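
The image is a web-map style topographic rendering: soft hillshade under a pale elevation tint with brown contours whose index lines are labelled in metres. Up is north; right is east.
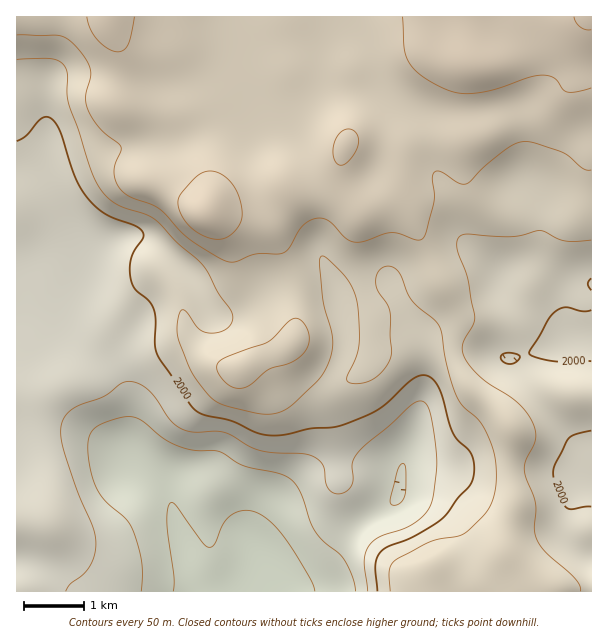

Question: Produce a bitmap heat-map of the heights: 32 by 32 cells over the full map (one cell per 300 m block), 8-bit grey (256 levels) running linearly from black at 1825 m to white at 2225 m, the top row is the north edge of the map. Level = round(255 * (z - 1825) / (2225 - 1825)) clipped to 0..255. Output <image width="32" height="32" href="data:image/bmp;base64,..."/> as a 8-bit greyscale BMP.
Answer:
<image width="32" height="32" href="data:image/bmp;base64,Qk02CAAAAAAAADYEAAAoAAAAIAAAACAAAAABAAgAAAAAAAAEAAATCwAAEwsAAAABAAAAAAAAAAAAAAEBAQACAgIAAwMDAAQEBAAFBQUABgYGAAcHBwAICAgACQkJAAoKCgALCwsADAwMAA0NDQAODg4ADw8PABAQEAAREREAEhISABMTEwAUFBQAFRUVABYWFgAXFxcAGBgYABkZGQAaGhoAGxsbABwcHAAdHR0AHh4eAB8fHwAgICAAISEhACIiIgAjIyMAJCQkACUlJQAmJiYAJycnACgoKAApKSkAKioqACsrKwAsLCwALS0tAC4uLgAvLy8AMDAwADExMQAyMjIAMzMzADQ0NAA1NTUANjY2ADc3NwA4ODgAOTk5ADo6OgA7OzsAPDw8AD09PQA+Pj4APz8/AEBAQABBQUEAQkJCAENDQwBEREQARUVFAEZGRgBHR0cASEhIAElJSQBKSkoAS0tLAExMTABNTU0ATk5OAE9PTwBQUFAAUVFRAFJSUgBTU1MAVFRUAFVVVQBWVlYAV1dXAFhYWABZWVkAWlpaAFtbWwBcXFwAXV1dAF5eXgBfX18AYGBgAGFhYQBiYmIAY2NjAGRkZABlZWUAZmZmAGdnZwBoaGgAaWlpAGpqagBra2sAbGxsAG1tbQBubm4Ab29vAHBwcABxcXEAcnJyAHNzcwB0dHQAdXV1AHZ2dgB3d3cAeHh4AHl5eQB6enoAe3t7AHx8fAB9fX0Afn5+AH9/fwCAgIAAgYGBAIKCggCDg4MAhISEAIWFhQCGhoYAh4eHAIiIiACJiYkAioqKAIuLiwCMjIwAjY2NAI6OjgCPj48AkJCQAJGRkQCSkpIAk5OTAJSUlACVlZUAlpaWAJeXlwCYmJgAmZmZAJqamgCbm5sAnJycAJ2dnQCenp4An5+fAKCgoAChoaEAoqKiAKOjowCkpKQApaWlAKampgCnp6cAqKioAKmpqQCqqqoAq6urAKysrACtra0Arq6uAK+vrwCwsLAAsbGxALKysgCzs7MAtLS0ALW1tQC2trYAt7e3ALi4uAC5ubkAurq6ALu7uwC8vLwAvb29AL6+vgC/v78AwMDAAMHBwQDCwsIAw8PDAMTExADFxcUAxsbGAMfHxwDIyMgAycnJAMrKygDLy8sAzMzMAM3NzQDOzs4Az8/PANDQ0ADR0dEA0tLSANPT0wDU1NQA1dXVANbW1gDX19cA2NjYANnZ2QDa2toA29vbANzc3ADd3d0A3t7eAN/f3wDg4OAA4eHhAOLi4gDj4+MA5OTkAOXl5QDm5uYA5+fnAOjo6ADp6ekA6urqAOvr6wDs7OwA7e3tAO7u7gDv7+8A8PDwAPHx8QDy8vIA8/PzAPT09AD19fUA9vb2APf39wD4+PgA+fn5APr6+gD7+/sA/Pz8AP39/QD+/v4A////AF1WUU9LRTgmFAoIBQIBAgYRHSpRhZ6mp6Wmp6qrqp6KVlVUUk5GOCUTCwwJBAIDCxomM1eEmaSoo6KprKicinpdX19ZT0Q1IhEMDwwFBAgUJTA3Tmt9kJqZnKernol6dWlraV1MPS8eEA4TDwgJEB4vNzg8RVFnfYiTn6WXgXZ5aWtpWEIxJhoQExsWEBEXJDZBQDgzNkdjeIWWpJiAcnJiZmNOMyIcFhIYIiEcGh4qP05NQDMwPVhseI2flHttalxgW0QpGhcVFBskJygpLjdGUlFFNjA7VGVyipmLdWtpWltUPiYaGBkeJiouOUNJS1BWU0c5MjpTZ3OMm455bmtZWVA7KR8eJTRBQkRUZGllY2RfVEU5PVdvfJWmmH9xblpZUUI2Liw4TF1laniEhX54dnFoWkhEXXuLoKiUfnl4XFxZUktDP0habYGSm5uXj4iGhH5xW1BliZugl4WBhodcXV1cV1FOVmZ8lqqxqqKZkI6OjYVyZHSVm42AfIGFhVlZWlpYVlljdIyjsrizr6iaj4+Rj4V7hZWLeHFzdXR1V1ZWV1hZXWuAk52krLG0tqaRjZGRjIeMkYN1cXBsamtVVVVWWl5fa4WSj5Gbp661qJGMkZGMio+Ti395dW5qalVVVFVaYWRthY+Ii5afpaufjYyRkI2OlZiOgXt4cm5vVVVVVVhibHaHioeSm5yfpJmLjZGPjpeinYp7eXt3cnBWVlZVV2BygYeDi56koKGiloyRko6Rn6ebh3h5fnx1cVhYWFdWXnGAgoedsLCrq6WUkpualJmlpJOFfX2Bgn98XVtaWVhdaneIpsPLwr27rZmdrq6nqa6hkYuLi4qLj49kYF5cYGp0habO493PyMa6q6+/wrq4taSZmZqYk5KZnmhlYmR0i56twtnm39DJyse+vsbHwb+4q6amoZmTk5ykaWdmb4upvcXH0NrXysbMycLFx8LAwLeurqyglpOWn6dpaGl6mrC9v8DGzcm/vsXCwcrLwL6/trG1s6ebmJ6nrmxpbIWhrbO0t7u/vLW1uLi9zdLGvr64uMDBuKqnrLCzcWtxjqm1trW2t7a0sbGys7nI0Ma8uri7w8fCure5uLV3cnybt8LAvLq4tLKwsLCxtb3Dvre1trvBw8C9vsPDv356hqS8xcG8ubazsbCwsbKytri2tLW7xMvLx8PCyM3Mg4CJobfCwby4tLKxsLGztLO0trS1vcvX3+Hd1c7O0dKOjZKlvMjHwby4tLGwsbS1s7S2tbnJ2eHo6ubg2dbW2KSlqLfL08zEv7u1sbGytLW0s7O0vM7c4OTl4t7c3N/luLi4xNbbz8XAvLaysbK1t7WzsrS+z9ve4eLf3d3g6PA="/>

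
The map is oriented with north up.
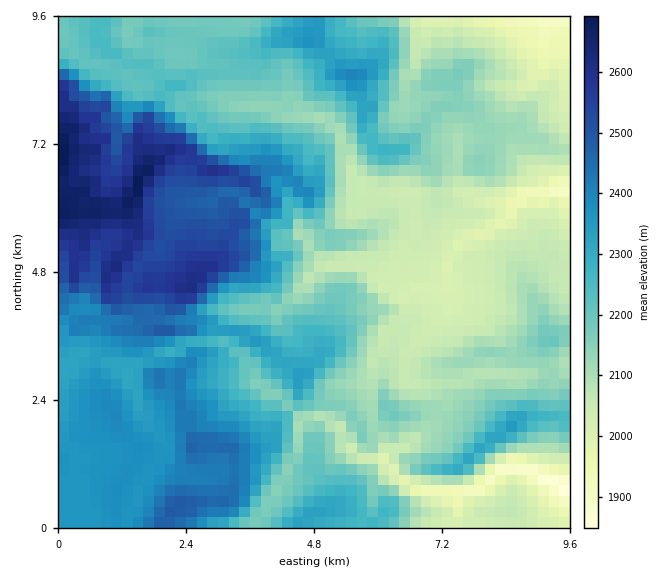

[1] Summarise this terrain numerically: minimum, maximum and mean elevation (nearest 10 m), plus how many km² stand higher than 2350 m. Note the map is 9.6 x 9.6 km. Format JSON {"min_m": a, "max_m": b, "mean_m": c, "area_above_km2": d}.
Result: {"min_m": 1830, "max_m": 2710, "mean_m": 2240, "area_above_km2": 26.5}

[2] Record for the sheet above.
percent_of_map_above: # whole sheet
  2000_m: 95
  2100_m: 74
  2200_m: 52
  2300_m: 36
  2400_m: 19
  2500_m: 11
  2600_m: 4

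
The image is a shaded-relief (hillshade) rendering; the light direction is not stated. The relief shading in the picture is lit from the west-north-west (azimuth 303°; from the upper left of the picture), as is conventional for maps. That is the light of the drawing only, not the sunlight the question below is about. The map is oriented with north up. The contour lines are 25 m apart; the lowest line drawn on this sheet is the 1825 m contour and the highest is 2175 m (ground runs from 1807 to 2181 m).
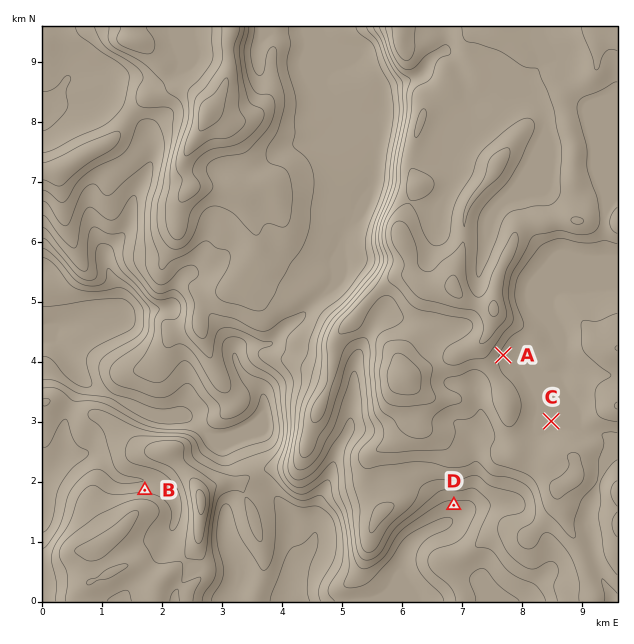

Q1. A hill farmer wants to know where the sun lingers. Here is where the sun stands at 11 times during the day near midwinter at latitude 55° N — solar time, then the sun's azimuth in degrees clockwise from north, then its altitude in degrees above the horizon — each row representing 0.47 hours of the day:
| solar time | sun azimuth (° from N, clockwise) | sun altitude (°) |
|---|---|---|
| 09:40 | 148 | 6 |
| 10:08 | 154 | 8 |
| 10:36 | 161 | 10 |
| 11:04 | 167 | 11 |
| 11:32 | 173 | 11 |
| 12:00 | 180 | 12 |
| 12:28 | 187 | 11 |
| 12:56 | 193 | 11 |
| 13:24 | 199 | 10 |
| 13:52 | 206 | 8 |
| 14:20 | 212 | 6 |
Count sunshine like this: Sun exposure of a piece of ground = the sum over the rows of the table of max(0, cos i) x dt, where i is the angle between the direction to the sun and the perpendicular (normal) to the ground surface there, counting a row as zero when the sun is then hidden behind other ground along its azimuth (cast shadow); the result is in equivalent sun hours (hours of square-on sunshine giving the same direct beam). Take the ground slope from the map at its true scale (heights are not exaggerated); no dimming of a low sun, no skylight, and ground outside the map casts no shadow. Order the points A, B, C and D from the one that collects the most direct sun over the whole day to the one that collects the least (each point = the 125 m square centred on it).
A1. D > A ≈ C > B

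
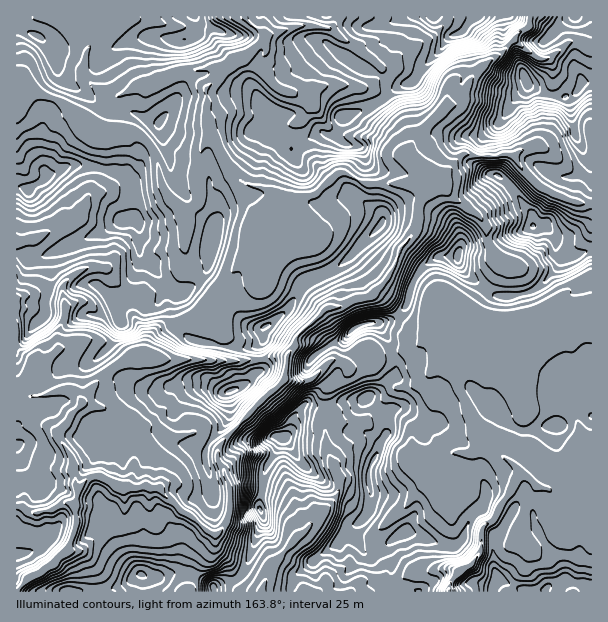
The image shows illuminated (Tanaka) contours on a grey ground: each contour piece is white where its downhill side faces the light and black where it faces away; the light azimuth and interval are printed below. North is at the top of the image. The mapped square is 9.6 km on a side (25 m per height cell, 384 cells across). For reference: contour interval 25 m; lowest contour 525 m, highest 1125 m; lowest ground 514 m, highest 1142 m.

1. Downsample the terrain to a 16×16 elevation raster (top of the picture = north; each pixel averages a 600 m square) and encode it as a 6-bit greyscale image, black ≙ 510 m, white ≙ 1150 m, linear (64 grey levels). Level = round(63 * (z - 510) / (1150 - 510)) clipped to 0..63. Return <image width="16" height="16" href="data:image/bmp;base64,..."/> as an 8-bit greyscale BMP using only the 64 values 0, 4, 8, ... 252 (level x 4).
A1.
<image width="16" height="16" href="data:image/bmp;base64,Qk02BQAAAAAAADYEAAAoAAAAEAAAABAAAAABAAgAAAAAAAABAAATCwAAEwsAAAABAAAAAAAAAAAAAAEBAQACAgIAAwMDAAQEBAAFBQUABgYGAAcHBwAICAgACQkJAAoKCgALCwsADAwMAA0NDQAODg4ADw8PABAQEAAREREAEhISABMTEwAUFBQAFRUVABYWFgAXFxcAGBgYABkZGQAaGhoAGxsbABwcHAAdHR0AHh4eAB8fHwAgICAAISEhACIiIgAjIyMAJCQkACUlJQAmJiYAJycnACgoKAApKSkAKioqACsrKwAsLCwALS0tAC4uLgAvLy8AMDAwADExMQAyMjIAMzMzADQ0NAA1NTUANjY2ADc3NwA4ODgAOTk5ADo6OgA7OzsAPDw8AD09PQA+Pj4APz8/AEBAQABBQUEAQkJCAENDQwBEREQARUVFAEZGRgBHR0cASEhIAElJSQBKSkoAS0tLAExMTABNTU0ATk5OAE9PTwBQUFAAUVFRAFJSUgBTU1MAVFRUAFVVVQBWVlYAV1dXAFhYWABZWVkAWlpaAFtbWwBcXFwAXV1dAF5eXgBfX18AYGBgAGFhYQBiYmIAY2NjAGRkZABlZWUAZmZmAGdnZwBoaGgAaWlpAGpqagBra2sAbGxsAG1tbQBubm4Ab29vAHBwcABxcXEAcnJyAHNzcwB0dHQAdXV1AHZ2dgB3d3cAeHh4AHl5eQB6enoAe3t7AHx8fAB9fX0Afn5+AH9/fwCAgIAAgYGBAIKCggCDg4MAhISEAIWFhQCGhoYAh4eHAIiIiACJiYkAioqKAIuLiwCMjIwAjY2NAI6OjgCPj48AkJCQAJGRkQCSkpIAk5OTAJSUlACVlZUAlpaWAJeXlwCYmJgAmZmZAJqamgCbm5sAnJycAJ2dnQCenp4An5+fAKCgoAChoaEAoqKiAKOjowCkpKQApaWlAKampgCnp6cAqKioAKmpqQCqqqoAq6urAKysrACtra0Arq6uAK+vrwCwsLAAsbGxALKysgCzs7MAtLS0ALW1tQC2trYAt7e3ALi4uAC5ubkAurq6ALu7uwC8vLwAvb29AL6+vgC/v78AwMDAAMHBwQDCwsIAw8PDAMTExADFxcUAxsbGAMfHxwDIyMgAycnJAMrKygDLy8sAzMzMAM3NzQDOzs4Az8/PANDQ0ADR0dEA0tLSANPT0wDU1NQA1dXVANbW1gDX19cA2NjYANnZ2QDa2toA29vbANzc3ADd3d0A3t7eAN/f3wDg4OAA4eHhAOLi4gDj4+MA5OTkAOXl5QDm5uYA5+fnAOjo6ADp6ekA6urqAOvr6wDs7OwA7e3tAO7u7gDv7+8A8PDwAPHx8QDy8vIA8/PzAPT09AD19fUA9vb2APf39wD4+PgA+fn5APr6+gD7+/sA/Pz8AP39/QD+/v4A////ABgsQFxQYGx0jJiYhHCcmJwoFCw0NCh0dIywqKCMhISEHBAgHCAwgIh8sKSQkISAgCwYHCAsOHywnKyciIiAgIAsHCQsOERswKCoqJCIhIiIKCAoOExwaGiUqKSMhISIiDAwOCxEYHhYhIiQhISEhIhcTGhocGyAeGCQlISEhISEbGR4iIh0aHR0YHCMkJCUjICEhJSAhGhobIBokKiMrLSQhJicfIBsaGx4eGiAnMCctKCYkIB4cHx0dGRcfKiMmJyQhIiIdJSgoJxoZIicjKiIiIiMjHiUlJismHh4yMjQkJyYjIh8hIycrLSwgLDU3KSgoKi4qISQpLTA1Ny0wNg="/>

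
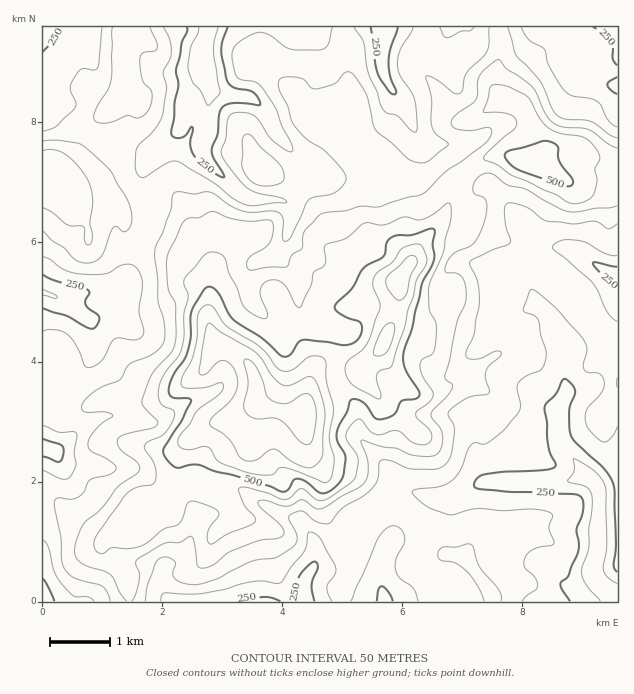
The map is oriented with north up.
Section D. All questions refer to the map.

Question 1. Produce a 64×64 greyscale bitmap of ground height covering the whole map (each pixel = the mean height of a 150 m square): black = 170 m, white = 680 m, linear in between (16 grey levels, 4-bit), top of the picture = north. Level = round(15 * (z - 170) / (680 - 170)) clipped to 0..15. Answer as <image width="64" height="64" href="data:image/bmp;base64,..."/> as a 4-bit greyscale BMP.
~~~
<image width="64" height="64" href="data:image/bmp;base64,Qk12CAAAAAAAAHYAAAAoAAAAQAAAAEAAAAABAAQAAAAAAAAIAAATCwAAEwsAABAAAAAAAAAAAAAAABEREQAiIiIAMzMzAERERABVVVUAZmZmAHd3dwCIiIgAmZmZAKqqqgC7u7sAzMzMAN3d3QDu7u4A////ACM0REVndUREQzMzIiIzIjREQzIjNERERFZlREQzIhEQI0RVVnd2REVVREQzMzMiNEREMjNERERFVlVERDMiEQAzRVZmeHZVVmZlVEREQyI0REQzNERFVVVVVEREMiEQATRWZ3d3dlVWZ2ZlVVVEMiNERDM0RVVVVVVEREMzIQASNGZ3iId2VVZnd2ZlVVRDI0RUQzRFVVVWVUREQzMyEBJFZ3iIiHdmZmeHd2ZmVUM0RVVDNERVVVVVVERERDIQEkVneIiZmHd3d4iHd2ZmVDRVVUQ0RFVVVVVVREREMhASRWZ4iZmZiId3iIiHd3ZURVVVRERERVVVVVVUREQyEBJFZneJmpmYiHeImYiHdlRVVVVURERERFVVVUREQzIQElVmZ3iamZmYiIiJmIdlVWZVVVVEREREREREREREMyASVWZmd4mZmZmIiJmHdmZmd2VVVUREREM0REREREQzIRJVVVZniZmZmYmZmYd3iHeIdmVURERDMzMzMzMzMzMhElVVVmZ4iZmZmZmYiJmpiaqYdlVERERDMyIiIiIiIhASRERVZmd4iZmZmZmaq7qqu7mHZUREREQzIiIRERERABNDNFVVZneJqqmqq7zLu7zMuphlVVVVVEMzIiIiIhEBIzI0RVVmd4mqqqu8zMzM3dy6mGVVZmZlQzMzMzMyERIzIjRVVmd4mqu7u83d3N3u3LqXZmZ3d2VEREMzMyERI0QiNFZmd4iZq8u8zd3d3u7sqYd3d4iIdURERDMzIRI0RDM0RWZ3d4irzMzd3d3e7uypd4iIiZh2VEREQzMhI0RERERFVmZmd5q83d3u7u7v7KmImZmZh2ZUREREMyEjREREVVVVVmZ3ibzN3e7u7v/tupiaqZiHZVREREQzISNERERVVWZmZ3iJq8zd7/7u/+y6mauqmYdlVURURDMhI0RERVVWZmZniZqqvM3v7u7u7Lqqu7qqmHZlVVVEMyIjRERVVVVWZmeJq7u7ze7u3e7curu7uqqYd2ZlVEQzMiM0RFVERFVWZ3mrzMu87u3M3du7vMu7qYh3dmVUREQzI0REVURERVVmeJvN3M3u7LvMy7vMy7upiHZmZVRERDMzRERVREREVVZnir3dze7burzLu8zMu5mIdmZVVVREQzRERFVEQ0RVVVZ5vN3e7cuqq7u6vM3LmYiHZVVVVURDM0RERERDNEREVXis3u3cupmqqqqrzdupiIdlVVVVREM0RERERDMzRERFaKzd3LqZmZmZmZq93KmYh2ZVVUREMzRERERDMjMzNEVorNy6qZiZmZmZmrzcuZiHZlVERERDREREMzIiIzNEVWiszKmYiJmZmZqqvMy5mId2VUREREREVEQiIiIzM0RWaJvLqYiImYmZqqqrzLqYiHZVREREREVURBESIzMzRFZ4mrqZiImYiJmqqrvNypiIdlVEREREVVRDERIiMzNEVniZqpiIiZiImZmqvN3bmIh2VUREREVVRDMiIzMzM0RWeJmZmIiIiHiJmZq83tuYd3ZVREREVVVEMjM0REQzRFZ4iZmId3h3eIiZmrvN3Kh3dlREREVVVEMiNEVVVEREVniImYh2Znd4iJmZqrzduXZlVEREVVVDMiNEVWZVREVWeIiIiHdmZ3eImZmZq8y6h2ZVVVVVRDMzNFVWd2VVVVZ3iIiIh3Zmd4iImZmru7qId2ZVVUREMzRFVmZ3ZVVVVmeIiIiIh2VniIiImaqqqpiHdmVVRERERVVmZ3dlVVVVZ3d4h3d3ZWd4iIiZmZmamId2ZVRVVVVVVWZ3d2ZVVVVmd3d3d3dlVnd4iIiIiImYh3dlVVVWZmVmd3d3ZlVUVVZmd2ZVVVRWZ3d3d3iIiIiHd2VVVmd3dmZ4iHdmZVRFVmZmVDNERFVmZmZmd3d3iId3ZVZmeIiId3iIh2ZVREVVVVVDNERFVVVWZmZmZ3eIh3ZmZniJmZiHeIh3ZlVERVVVRDNFVVVVVVVmZmZmZ3iHdmd4iZqpmIiIiHZlVEREREQyNFZmVVRFVWZmZmZmd4d3eJmqqqmYiIiHZmVUREREQyJFVmZVRFVVZmZmZVZneIiJqruqmZiId3ZmVURDM0MyI0VWZVRFVVZmZmZVVWZniJqquqqZmIhmZlVVREMzMyIjRVVVREVVVmZmZVVFVWZ4maqqqpmYd1VVVVVVRDMiIhNFVVQ0VVZmZmZVREVWZmeImZqZmYdmREVVVVVUQyIiEkVVQzVWZmZmZVRERWZ3d3iJmYh3dlQ0RFVVVVVEIiISRFQzRWZmZmZVRERWZ3iHeImYdlVVRDNERWZlVVQyIhI0QzNFZmZmZlRENFVmeIiImZdlVURDMzRFVmZmVDIhESIiNFVmZmZmVDM0VWZmeJmZh1REREMzNEVWdmZUMhEREiI0VmVWZmZUMjRVZVZ4mZh2VERDMjNERFVnZVQyEQEjM0VWVVVVZUMjRVVVVniIh2VEMzMiMzRERWdlVDIQASREVVVVVVVVQiNFVVVWd4d2ZUQzMzIzM0RFZmVEMhABNFVVVVVVVVQyJFVVVVVnd2ZURDMzMiMzM0VmZVUyEAE0VVVERERFVDIkVVVFVVZ2ZUREQzMyIzMzRWZlVUIQAjRERERERERUMiNFVERERWZURERDMyIiMzNFZmZUQxABNERERDM0REQyI0RURERFZlRERDMzIiIzM0VmZlQzIQEjNERDMzREQyESNEREREVmVDMzMzIi"/>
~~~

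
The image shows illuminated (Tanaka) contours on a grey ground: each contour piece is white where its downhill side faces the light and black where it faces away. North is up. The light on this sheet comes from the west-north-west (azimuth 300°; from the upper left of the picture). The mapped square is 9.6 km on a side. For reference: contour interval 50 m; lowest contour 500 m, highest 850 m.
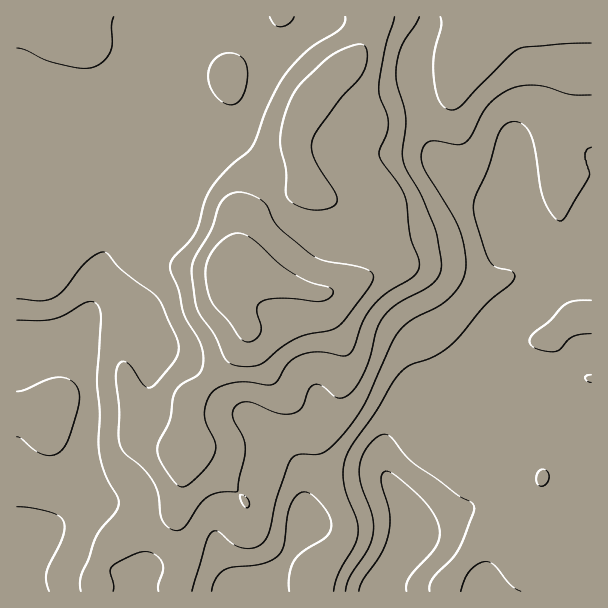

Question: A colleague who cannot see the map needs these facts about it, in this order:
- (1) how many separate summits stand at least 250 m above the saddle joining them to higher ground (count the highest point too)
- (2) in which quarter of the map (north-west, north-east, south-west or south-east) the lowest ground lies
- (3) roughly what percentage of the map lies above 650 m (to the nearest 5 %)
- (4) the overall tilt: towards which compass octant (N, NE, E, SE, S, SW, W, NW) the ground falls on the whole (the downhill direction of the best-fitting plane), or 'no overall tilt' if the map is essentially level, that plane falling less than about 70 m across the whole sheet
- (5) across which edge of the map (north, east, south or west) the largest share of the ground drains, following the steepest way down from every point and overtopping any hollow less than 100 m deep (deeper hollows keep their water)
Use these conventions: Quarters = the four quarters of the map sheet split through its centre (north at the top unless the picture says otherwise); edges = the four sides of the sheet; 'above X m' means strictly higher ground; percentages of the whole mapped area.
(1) Counting only tops that stand 250 m proud, the map has 1 summit.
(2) The lowest point lies in the south-east quarter of the map.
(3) Roughly 60 % of the ground is higher than 650 m.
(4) The general tilt is down to the south-east (the land rises towards the north-west).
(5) Most of the ground drains across the southern edge.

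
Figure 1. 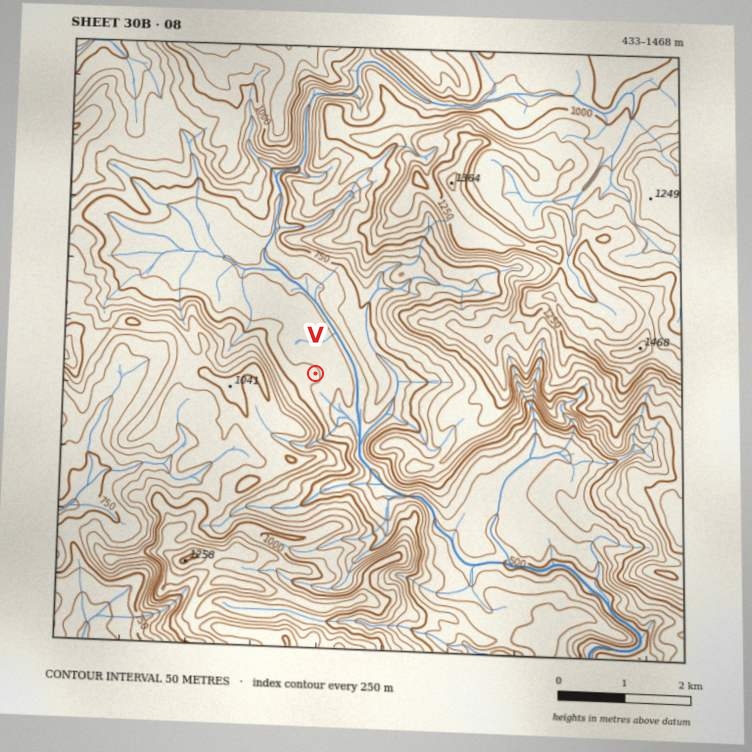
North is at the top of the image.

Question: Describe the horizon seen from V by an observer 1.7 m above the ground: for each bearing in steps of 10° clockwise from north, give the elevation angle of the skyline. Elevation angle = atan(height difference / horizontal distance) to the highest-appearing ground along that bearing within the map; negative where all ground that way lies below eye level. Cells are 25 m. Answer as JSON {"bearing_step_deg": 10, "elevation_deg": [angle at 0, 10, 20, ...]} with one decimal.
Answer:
{"bearing_step_deg": 10, "elevation_deg": [5.7, 6.7, 8.2, 9.1, 10.0, 9.8, 12.2, 11.2, 10.0, 8.2, 5.8, 5.7, 4.7, 6.0, 4.7, 3.5, 5.9, 7.7, 10.7, 15.3, 17.5, 17.8, 17.3, 18.9, 19.9, 20.4, 20.3, 19.5, 16.0, 9.7, 5.3, 2.5, 2.6, 2.1, 4.2, 5.9]}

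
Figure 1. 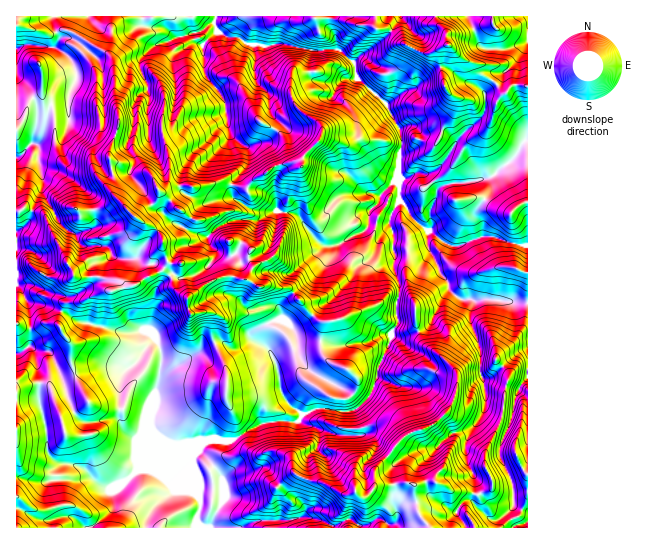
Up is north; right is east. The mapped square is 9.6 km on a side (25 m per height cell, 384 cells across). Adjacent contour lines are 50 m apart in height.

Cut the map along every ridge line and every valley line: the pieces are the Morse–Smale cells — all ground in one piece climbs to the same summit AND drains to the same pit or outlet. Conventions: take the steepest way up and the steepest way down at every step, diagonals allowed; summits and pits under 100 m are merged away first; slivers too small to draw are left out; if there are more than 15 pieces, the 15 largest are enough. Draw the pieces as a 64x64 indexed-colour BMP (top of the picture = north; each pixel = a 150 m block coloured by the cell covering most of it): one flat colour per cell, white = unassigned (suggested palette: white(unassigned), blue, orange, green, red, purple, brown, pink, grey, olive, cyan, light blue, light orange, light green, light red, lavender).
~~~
<image width="64" height="64" href="data:image/bmp;base64,Qk12CAAAAAAAAHYAAAAoAAAAQAAAAEAAAAABAAQAAAAAAAAIAAATCwAAEwsAABAAAAAAAAAA////ALR3HwAOf/8ALKAsACgn1gC9Z5QAS1aMAMJ34wB/f38AIr28AM++FwDox64AeLv/AIrfmACWmP8A1bDFAFVVVVVVmZmZmZmZkiIiIiIiIiIiIiIiIiIiIiIiIiIiVVVVVVVZmZmZmZmSIiIiIiIiIiIiIiIiIiIiIiIiIiJVVVVVVVWZmZmZmZIiIiIiIiIiIiIiIiIiIiIiIiIiIFVVVVVVVZmZmZmZkiIiIiIiIiIiIiIiIiIiIiIiIiIAVVVVVVVVmZmZmZmSIiIiIiIiIiIiIiIiIiIiIiIiIgBVVVVVVVVZmZmZmZIiIiIiIiIiIiIiIiIiIiIiIiIiAO7u7u7lVVWZmZmZkiIiIiIiIiIiIiIiIiIiIiIiIiIA7u7u7lVVVVWZmZkiIiIiIiIiIiIiIiIiIiIiIiIiIADu7uVVVVVVVVWZmSIiIiIiIiIiIiIiIiIiIiIiIiIgAO7uVVVVVVVVVVWZIiIiIiIiIiIiIiIiIiIiIiIiIgAA7u5VVVVVVVVVVRVSIiIiIiIiIiIiIiIiIiIiIiIiIADu7lVVVVVVERERERERESIiIiIiIiIiIiIiIiIiIiIgAO7uVVVVVVERERERERERESIiIiIiIiIiIiIiIiIiIiAA7uVVVVVVURERERERERERERESIiIiIiIiIiIiIiIiIgDu5VVVVVVRERERERERERERERESIiIiIiIiIiIiIiIiAO7lVVVVVVERERERERERERERERERERIiIiIiIiIiIiIA7uVVVVVVURERERERERERERERERERESIiIiIiIiIiIiDu5VVVVVVREREREREREREREREREREREiIiIiIiIiIiIO7lVVVVVVERERERERERERERERERERESIiIiIiIiIiIi7uVVVVVVVRERERERERERERERERERERIiIiIiIiIiIiLu5VVVVVVVURERERERERERERERERERESIiIiIiIiIiIu5VVVVVVVVVERERERERERERERERERERIiIiIiIiIiIiDlVVVVVVVVUREREREREREREREREREREiIiIiIiIiIiIAVVVVVVVVVVERERERERERERERERERERIiIiIiIiIiIgBVVVVVVVZlUREREREREREREREREREREiIiIiIiIiIiAAAFVVZmZmZhERERERERERERERERERERIiIiIiIiIiIAAAVWZmZmZmEREREREREREREREREREREiIiIiIiIiIgAADWZmZmZmYRERERERERERERERERERESIiIiIiIiIiDd3d3dZmZmZhERERERERERERERERERERIiIiIiIiqqoN3d3d3dZmZmEREREREREREREREREREREiIiKqqqqqqt3d3d3d3WZmZhERERERERERERERERERESIiIqqqqqqq3d3d1mZmZmZmYWYRERERERERERERERERIiIqqqqqqqrd3d3WZmZmZmZmZmYRERERERERERERERIiIiqqqqqqqt3d3WZmZmZmZmZmZmEREREREREREREREiIiqqqqqqqq3d3dZmZmZmZmZmZmYRERERERERERERESIiKqqqqqqqrd3dZmZmZmZmZmZmYRERERERERRBERERIiIqp3qqqqp93d1mZmZmZmZmZmYRERERERERRERBEREiIid3d3d3d3Dd1mAABmZmZmZmERERERERERRERERBESIiN3d3d3d3cA3WAAAGZmZmZhERERERERERFEREREIiIiM3d3d3d3dwDWYAAAZmZmZhERERERERERREREREQiIiMzd3d3d3d3AGYAAABmZmZhERERERFEREREREREREIiMzN3d3d3d3cABgAABmZmZhERERERFERERERERERERCIzM3d3d3d3dwAAAABmZmZmEREREREUREREREREREREIjMzN3d3d3d3AAAABmZgZmERERERERREREREREREREREMzMzMzN3d3cAAAZmZgBmEREREREREUREREREREREREQzMzMzMzN3dwAGZgAAuxERERERERERFERERERERERERDMzMzMzMzd3AAZgAAC7EREREREREREUREREREREREREMzMzMzMzM3cABmAAALsRERERERERERREREREREREREQzMzMzMzMzNwAGYAALuxERERERERERiIRERERERERERDMzMzMzMzMzAAZgALu7sRERERERERiIiEREREREREREMzMzMzMzMzPwBmALu7uxERERERERiIiIhEREREREREQzMzMzMzMzM/AAYAu7u7ERERERERGIiIhEREREREREQzMzMzMzMzMz8AAAC7u7sREREREREYiIiEREREREREQzMzMzMzMzMzP/AP/7u7sRERERERERiIiIRERERERERDMzMzMzMzMzM/////u7uxERERERERiIiIRERERERERDMzMzMzMzMzMz////+7u7ERERERERGIiIRERERERERDMzMzMzMzMzzMz////7u7sRERERERGIiIhERERAAAADMzMzMzMzMzzMzP////u7uxEREREREYiIiEREREAAADMzMzMzMzMzzMzM////+7u7ERERERERiIiIREREQAAAMzMzMzMzM8zMzMz///+7u7ERERERERiIiIhERERAAAMzMzMzMDM8zMzMzP//+7uxERERERERGIiIgzMzMzMzMzMzMzAAAMzMzMzM///7uxEREREREYEYiDMzMzMzMzMzMzMzAAAAzMzMzMzwAAERERERERGIiIiDMzMzMzMzMzMzMAAAAAzMzMzMzAAAARERERERiIiIiIMzMzMzMzMzMzMwAAAADMzMzMzM"/>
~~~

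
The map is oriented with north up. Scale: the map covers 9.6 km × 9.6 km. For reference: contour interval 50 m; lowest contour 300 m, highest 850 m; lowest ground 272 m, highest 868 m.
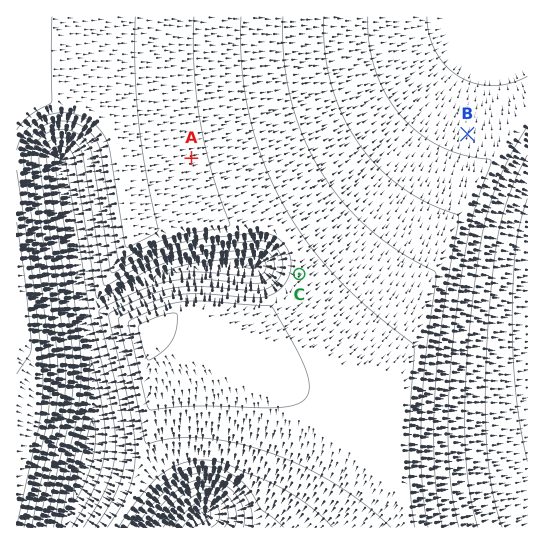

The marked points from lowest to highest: B C A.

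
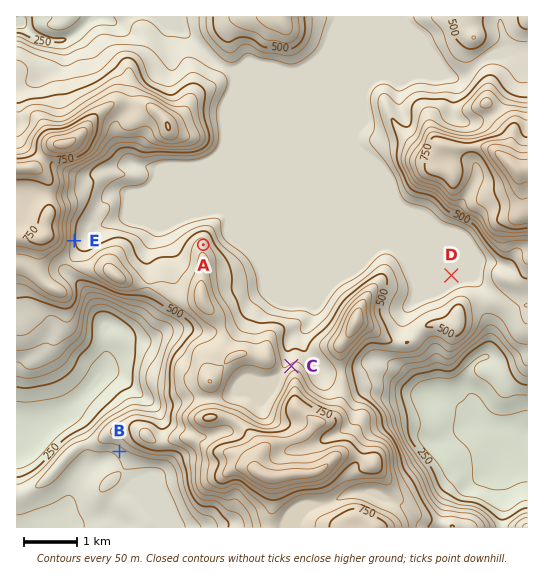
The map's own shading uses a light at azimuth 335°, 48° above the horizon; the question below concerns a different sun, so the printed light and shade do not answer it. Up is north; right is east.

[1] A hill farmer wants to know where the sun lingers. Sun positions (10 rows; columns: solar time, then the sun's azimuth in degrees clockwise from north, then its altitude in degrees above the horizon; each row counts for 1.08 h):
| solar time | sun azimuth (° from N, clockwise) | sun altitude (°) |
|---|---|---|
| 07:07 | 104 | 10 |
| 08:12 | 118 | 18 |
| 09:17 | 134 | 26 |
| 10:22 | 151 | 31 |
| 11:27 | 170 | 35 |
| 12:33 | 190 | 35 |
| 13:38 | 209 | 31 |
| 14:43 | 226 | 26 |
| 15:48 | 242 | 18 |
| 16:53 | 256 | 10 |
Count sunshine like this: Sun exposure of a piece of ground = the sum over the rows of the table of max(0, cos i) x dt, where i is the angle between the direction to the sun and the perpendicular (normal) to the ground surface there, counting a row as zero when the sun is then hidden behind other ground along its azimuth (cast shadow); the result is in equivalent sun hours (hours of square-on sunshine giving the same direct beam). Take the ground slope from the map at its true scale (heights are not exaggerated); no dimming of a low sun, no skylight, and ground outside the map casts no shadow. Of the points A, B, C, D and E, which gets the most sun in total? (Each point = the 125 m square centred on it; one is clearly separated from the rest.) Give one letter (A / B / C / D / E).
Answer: B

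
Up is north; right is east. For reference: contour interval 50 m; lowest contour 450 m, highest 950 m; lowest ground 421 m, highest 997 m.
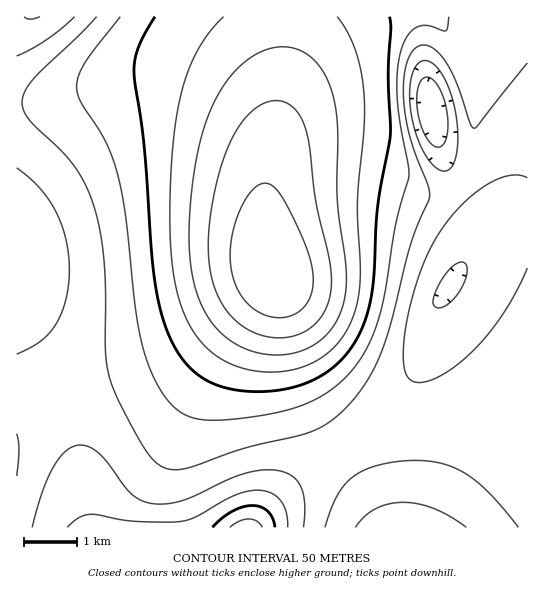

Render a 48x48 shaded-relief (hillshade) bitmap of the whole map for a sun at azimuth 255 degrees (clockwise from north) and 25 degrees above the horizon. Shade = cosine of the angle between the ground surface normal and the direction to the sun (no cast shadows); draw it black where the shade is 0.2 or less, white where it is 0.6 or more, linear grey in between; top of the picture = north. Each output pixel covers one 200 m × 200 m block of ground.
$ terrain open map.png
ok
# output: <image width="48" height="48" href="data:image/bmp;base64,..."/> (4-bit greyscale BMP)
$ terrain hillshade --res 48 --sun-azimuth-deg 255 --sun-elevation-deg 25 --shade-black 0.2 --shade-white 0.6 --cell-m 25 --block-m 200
<image width="48" height="48" href="data:image/bmp;base64,Qk32BAAAAAAAAHYAAAAoAAAAMAAAADAAAAABAAQAAAAAAIAEAAATCwAAEwsAABAAAAAAAAAAAAAAABEREQAiIiIAMzMzAERERABVVVUAZmZmAHd3dwCIiIgAmZmZAKqqqgC7u7sAzMzMAN3d3QDu7u4A////AFVmd4maqqqZh1Vpzv7cy7qpmId2ZmZmd1VmeImqqqmYh2Z5ve3cu6qpmId3ZmZ3d1VneJmqqqmYh3d4rMzMu6qZiId3d3d3d1VneJmquqmYh3eImru7uqmZiId3d3d3d1ZneJqruqmYiIiImqu6qpmZiIh3d3d3iGZneJqruqqZiIiImaqqqZmYiIiIh3iIiGZneJqruqqZiIiIiZmZmZmIiIiIiIiIiGZ3iJqquqqZmIiIiZmZmIiIiIiIiIiIiHd3iJqquqqZmYiIiIiIiIiIiIiIiIiIiHd3iJqqqqqpmZmZiIiIiIiIiIiIiIiIiHd4iZqqqqqqmZmZmYiIh3d3iIiIiIiIiIiIiZqqqqqqqZmZmZiId3d3eIiImIiIiIiIiZqqqqqqqqqpmZiId2Znd4iJmZmIiIiImZqqq7qqqqqqqZiHdmZmZ3iJmZmYiIiJmZqqu7u7u7uqqpmHdlVVZniJmZmZiIiZmaqqu7u7u7u7qpmHZlVEVmeImZmZmZmZmaqru7u7u7u7upmHZVRERWeImZmZmZmZmqqru7vMzMzLuqmHZUMzNFZ4mZmZmZmZmqq7u8zMzMzMuqmGVEMyM0Z4mZmZmZmZqqq7vMzM3dzMuph2VDMiIzV4mZmZmZmaqqu7vMzN3d3Muph2VDIiIjRomaqpmZmqqqu7zMzd3d3MuphlQzIiIjRXmaqqmZmqqru7zM3d3d3LupdlQyIiIjRXiaqqmZqqqru8zM3d3dzLqYdlQyIiIjRWiZqqqaqqq7u8zM3d3dzLqYdUMyIiIzRWeJqqqqqqq7u8zM3d3dy7qXZUMyIiM0RWeJmqqqqqq7u8zM3d3cy6mHZUMzMzM0RWeImqqqqqq7u8zM3d3cy6mHZUQzMzREVWZ4maqqqqu7u8zM3d3Mu6mHZUQzM0RFVWZ4iZmaqqu7u8zMzdzMu6mHZURERERVVmZ4iZmaqqu7u7zMzMzMuqmHZVREREVVVWZ3iJmaqqq7u7zMzMzMuqmHZVREREVVVVd3iJmaqqq7u7vMzMzLuqmHZlVERFVVQ1eIiImaqqq7u7u8zMzLuqmHdlVURVVUElipiIiaqqqru7u7zMy7uqmHdlVVVVVSAVrKiIiKqqqqu7u7u8u7uqmHdmVVVVUwAGzbiIiKqqqqqru7u7u7uqmIdmVVVVUgAY3siIiKqqqqqqu7u7u7qqmIdmZVVVQAAq/8h4iKqqqqqqq7u7u7qqmId2ZVVVQAA7/8h4iKqqqqqqqqu7u6qpmId2ZVVVMABd/7h4iKqqqqqqqqqqqqqpmId2ZlVVMABu/7h4iKqqqqqqqqqqqqqpmId2ZmVVIACP/qh4iKqqqqqqqqqqqqqpmIh3ZmZlMAKf/Zd4iJqqqqqqqqqqqqqZmIh3ZmZlMASu64eIiJmqqqqqqqqqqqmZmIh3dmZmQRWtyXeIiJmqq7qqqqqqqpmZmIh3dmZmUzasqHeIiImaq7u6qqqpmZmZmIh3d2ZmZVeqh3eIiIiaq7u7uqqpmZmZmIh3d3ZmZmiYd3iIiA=="/>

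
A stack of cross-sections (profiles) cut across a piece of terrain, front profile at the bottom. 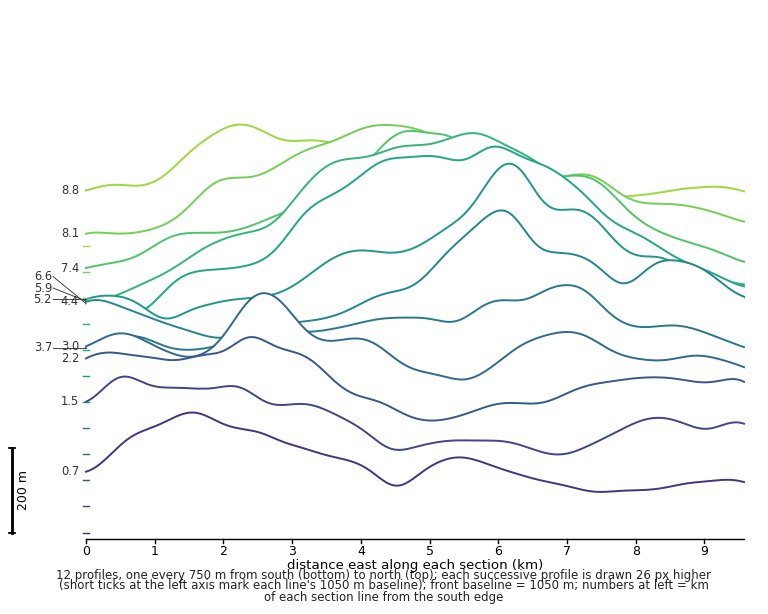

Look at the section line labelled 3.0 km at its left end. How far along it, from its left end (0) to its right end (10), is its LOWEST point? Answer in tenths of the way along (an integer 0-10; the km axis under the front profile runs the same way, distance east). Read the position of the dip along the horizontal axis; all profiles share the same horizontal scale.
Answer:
6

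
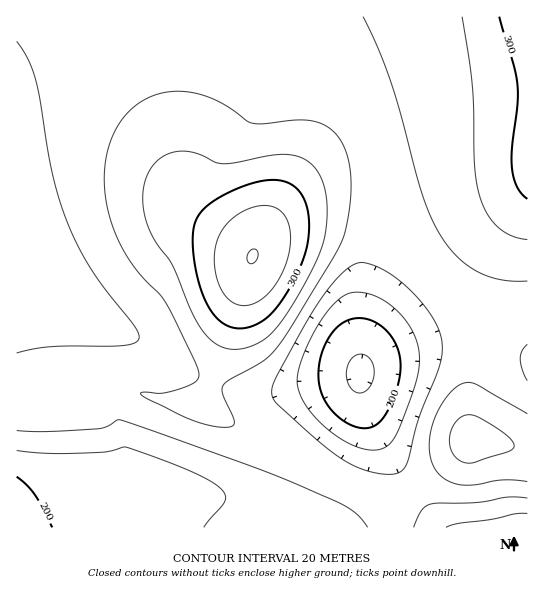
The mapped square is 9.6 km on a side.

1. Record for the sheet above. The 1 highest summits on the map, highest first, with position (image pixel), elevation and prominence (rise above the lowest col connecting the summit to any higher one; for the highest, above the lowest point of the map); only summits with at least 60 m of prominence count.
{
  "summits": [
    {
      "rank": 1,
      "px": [253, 257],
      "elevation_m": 340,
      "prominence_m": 163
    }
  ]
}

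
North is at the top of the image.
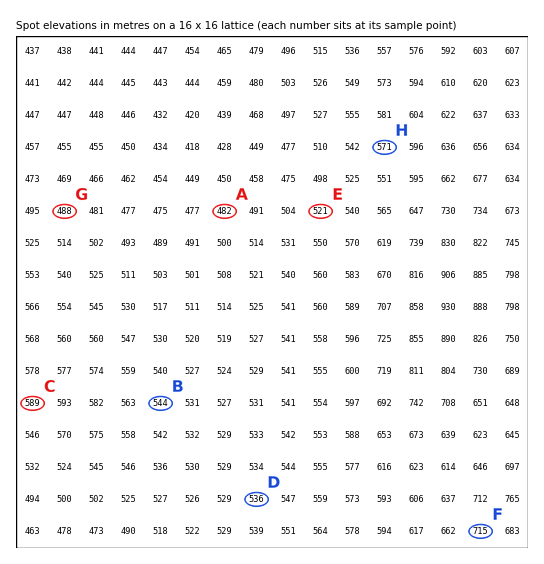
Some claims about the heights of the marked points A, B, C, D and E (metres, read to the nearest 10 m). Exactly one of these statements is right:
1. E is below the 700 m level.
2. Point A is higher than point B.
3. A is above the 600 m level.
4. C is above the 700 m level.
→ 1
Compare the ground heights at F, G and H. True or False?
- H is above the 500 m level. True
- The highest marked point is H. False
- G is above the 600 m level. False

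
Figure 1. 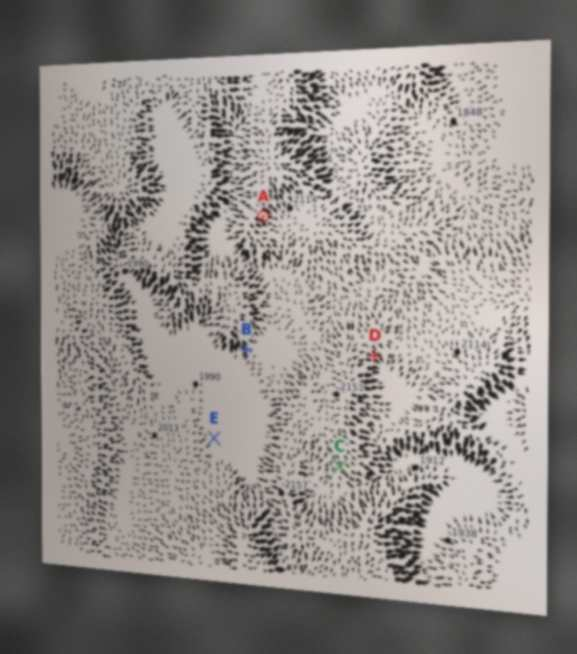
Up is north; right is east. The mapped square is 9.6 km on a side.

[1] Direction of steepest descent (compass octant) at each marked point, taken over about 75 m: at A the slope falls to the SE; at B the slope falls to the S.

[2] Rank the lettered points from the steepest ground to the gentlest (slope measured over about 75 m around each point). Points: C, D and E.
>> D C E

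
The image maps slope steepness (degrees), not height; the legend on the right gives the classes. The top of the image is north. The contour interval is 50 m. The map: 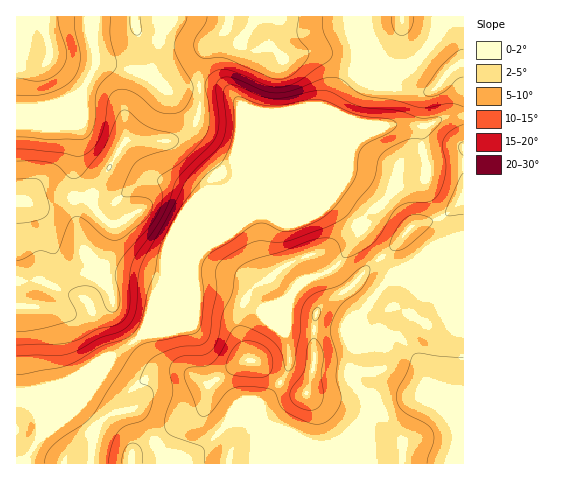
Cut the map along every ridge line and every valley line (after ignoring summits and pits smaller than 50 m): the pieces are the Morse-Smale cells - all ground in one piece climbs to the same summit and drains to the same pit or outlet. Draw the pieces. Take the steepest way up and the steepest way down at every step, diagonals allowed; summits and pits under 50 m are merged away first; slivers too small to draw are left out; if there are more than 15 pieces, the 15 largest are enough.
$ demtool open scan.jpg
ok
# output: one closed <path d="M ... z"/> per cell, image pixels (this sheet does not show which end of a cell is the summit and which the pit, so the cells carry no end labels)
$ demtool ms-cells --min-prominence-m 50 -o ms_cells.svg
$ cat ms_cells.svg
<path d="M463 116l-16 0-20 10-11 0 5 4 1 17 5 19-1 12-3 2-20 4-41-12-15-1-98 41-32 29-11 6-10 11-15 36-41 43-28 19-17 28-29 29 11-3 17 21-3 32 162 1 2-32-2-4 0-8 2-7 4-8 23-24 7-14 0-18-3-20 4-32 14-16 29-12 19 30 9 23 17 21-11 1-12 4-5 21 1 9 13 19 2 17-4 8-26 21-50 20 116 1 0-23-23-35-6-18 0-14 8-6 1-4 0-41 3-8 7-9 13 5 20 13 21-7 18-3z"/><path d="M213 86l-12 0-2 2 1 18-2 12-6 11-11 8-10 4-45 0-6 7-30 52-19-2-23 6-32-2 1 262 74-1 3-32-10-14-7-7-4 0-17 14 39-40 17-28 28-19 41-43 15-36 13-13 28-67-3-20 5-14 2-18 0-21-2-3-11-11z"/><path d="M355 16l-125 0-5 15-18 15-7 21-1 20 14-1 10 2 8 5 10 12-1 33-6 20 3 20-28 67 8-4 15-14 85-86 19-44 18-23 4-8 0-11-4-12z"/><path d="M160 16l-68 0 0 20 3 16 0 14-11 23-14 10-15 6-19 3-20 0 1 94 31 2 23-6 19 2 30-52 6-7 45 0 10-4 11-8 7-16 0-25-33 2-20-16 8-13 7-23z"/><path d="M333 269l-29 12-14 16-4 32 3 20 0 18-7 14-23 24-4 8-2 7 0 8 2 4 0 32 30 0 13-5 38-16 29-24 0-19-14-22 0-16 4-14 12-4 11-1-17-21-9-23z"/><path d="M463 16l-107 0-2 27 4 12-1 14-21 28-19 44-20 20 84-34 10-3 36 2 20-10 16 0z"/><path d="M395 306l-8 6-3 7-3 24 1 21-1 4-8 6 0 14 6 18 23 35 1 23 55 0 1-20 4-12-7-21 8-5 0-91-13 1-26 8z"/><path d="M410 124l-29 3-83 35-50 49 99-40 15 1 41 12 20-4 3-2 1-12-5-19-1-17z"/><path d="M91 16l-47 1 6 40-9 8-25-1 1 43 19 1 19-3 15-6 14-10 11-23z"/><path d="M229 16l-68 0 0 22-7 23-8 13 20 16 33-3 0-14 6-23 6-9 14-10z"/><path d="M43 16l-27 1 1 47 24 1 8-5 1-13z"/><path d="M463 407l-7 4 7 21-4 12 0 20 5-1z"/>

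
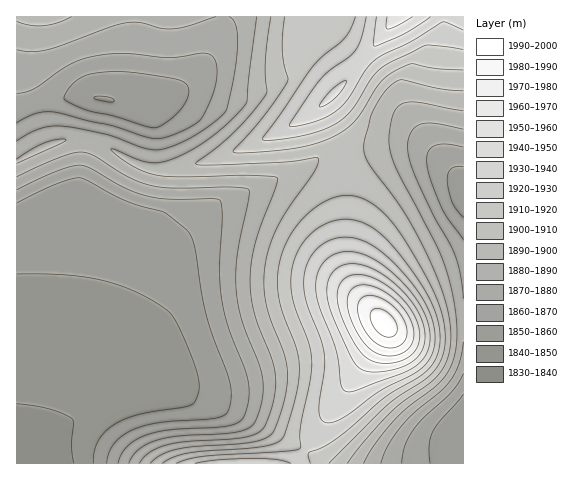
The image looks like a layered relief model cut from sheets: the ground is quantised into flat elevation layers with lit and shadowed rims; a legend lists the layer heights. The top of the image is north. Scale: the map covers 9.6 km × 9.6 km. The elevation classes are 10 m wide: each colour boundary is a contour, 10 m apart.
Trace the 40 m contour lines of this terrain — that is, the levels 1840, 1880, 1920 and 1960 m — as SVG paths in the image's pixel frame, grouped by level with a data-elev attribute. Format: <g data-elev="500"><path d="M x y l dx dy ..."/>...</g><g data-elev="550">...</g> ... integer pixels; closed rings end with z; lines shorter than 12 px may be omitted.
<g data-elev="1840"><path d="M17 404l32 5 14 5 9 5 2 5-2 23 2 16"/></g><g data-elev="1880"><path d="M381 463l7-18 14-20 14-14 25-20 10-12 8-16 4-21"/><path d="M463 298l-3-24-5-18-22-41-16-35-7-19-2-15 1-8 3-7 4-4 5-3 14-1 28 6"/><path d="M17 177l43-20 14-4 8-1 13 4 36 22 21 8 22 2 60-1 11 1 4 2-1 13-10 49-2 31 1 17 4 18 18 45 4 15-1 20-6 22-6 7-13 5-59 4-23 5-17 9-6 6-3 7"/><path d="M17 50l15 2 16-2 61-23 16-4 14-1 22 6 12 1 15-3 28-9"/><path d="M229 17l4 3 3 6 2 19-4 29-7 35-10 11-23 16-25 11-16 3-13-3-35-13-31-6-19-2-17 3-21 12"/></g><g data-elev="1920"><path d="M310 463l-1-10 13-6 12-7 51-43 39-24 10-11 5-14 1-15-4-18-7-17-11-19-20-27-15-16-14-10-15-6-19 0-9 4-10 5-8 7-7 9-8 20-2 15 1 17 4 15 13 31 3 18-2 20-10 46 0 21-15 3-82 5-15 3-12 4"/><path d="M355 17l-5 12-6 9-23 20-11 12-47 67-1 2 1 1 17-1 24-4 17-5 14-6 9-7 8-7 19-30 8-11 11-7 34-16 6-1 33 5"/></g><g data-elev="1960"><path d="M380 363l10 0 9-2 8-3 6-5 4-6 2-7-1-17-5-10-6-9-19-18-20-10-10-2-8 2-8 5-4 9-1 10 4 14 9 21 10 16 9 8z"/></g>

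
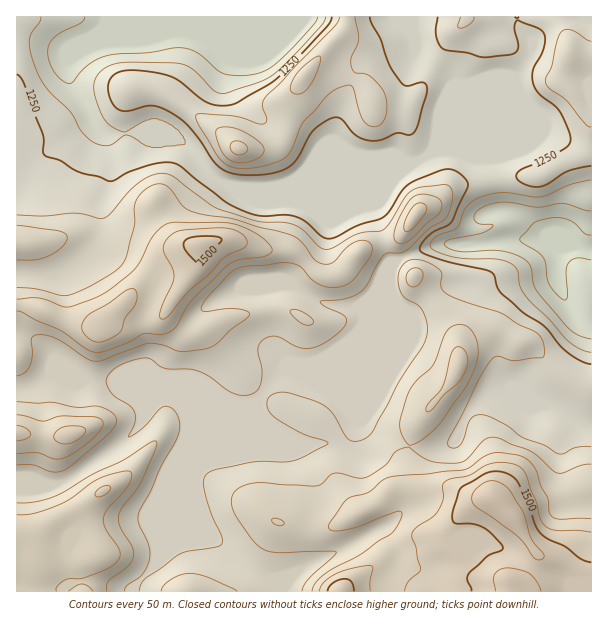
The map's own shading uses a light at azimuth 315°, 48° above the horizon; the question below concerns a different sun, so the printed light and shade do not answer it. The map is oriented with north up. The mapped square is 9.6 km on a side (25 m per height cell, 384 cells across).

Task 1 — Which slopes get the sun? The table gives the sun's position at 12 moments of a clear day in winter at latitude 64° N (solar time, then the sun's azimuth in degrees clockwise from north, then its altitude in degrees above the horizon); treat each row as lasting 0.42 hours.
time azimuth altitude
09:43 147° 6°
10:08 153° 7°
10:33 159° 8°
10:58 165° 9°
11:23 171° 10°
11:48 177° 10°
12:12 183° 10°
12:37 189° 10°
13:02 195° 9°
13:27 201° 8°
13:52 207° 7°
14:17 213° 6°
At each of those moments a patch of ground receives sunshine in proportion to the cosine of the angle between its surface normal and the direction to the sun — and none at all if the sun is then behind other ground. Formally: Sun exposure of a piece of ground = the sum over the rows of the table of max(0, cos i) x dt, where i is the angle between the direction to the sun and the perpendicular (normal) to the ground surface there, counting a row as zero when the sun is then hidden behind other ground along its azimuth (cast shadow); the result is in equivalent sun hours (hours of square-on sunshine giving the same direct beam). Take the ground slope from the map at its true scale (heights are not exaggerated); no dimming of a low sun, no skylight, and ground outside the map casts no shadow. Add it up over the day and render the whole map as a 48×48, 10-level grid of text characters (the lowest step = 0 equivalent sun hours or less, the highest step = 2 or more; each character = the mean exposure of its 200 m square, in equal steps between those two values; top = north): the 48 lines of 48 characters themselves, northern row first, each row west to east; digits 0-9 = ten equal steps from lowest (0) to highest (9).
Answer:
344554322222223333322210000222233332244433443112
445654321000112222221100001332123334565433443100
234433210000000122110000004543233335664444332211
222332000000000000000000034432222234556776422444
111111000000000000000000344332111124555555412455
211112221111000000000003554432111134333333444333
321013444555310000000135555532222244333333478633
322112456788851000002455666543333443333333357753
332222356665796100002345776555544443333333334554
333221244322237730000235676667765433333333333455
333321111110001662000245543578755432233333331234
333222111100000068876566433333322101233332100134
333222111000000005999885333333221000011210002467
332221111000000000134542223333210000012334446887
222222211000000000000011222222100000256889999865
000112211123200000000000111100000002579999999866
000001111343100000000000010000001477654223688777
000001222331000000000000000000014999842244444455
111233322221000012210000000000149952100001222235
666653222212445467874432100013586000000000012212
776422111113555579999997200366530000000000012100
100110000013435899876556532565332222222222222222
000000000023237986333334788874336643222222111123
000000000333258741000000257753337731000000000123
542000013542466200112331001233333442100000000013
688632334455662124566665433333333332111100000001
468986456689953455555556665433333322012441000000
135799999999867765443445654333333222113555541000
444358999755677764333344433333332112224567752000
642234554333455554433333333333331112356556543210
421101222333333344443323333333321112576443334432
000000012333333333443222223333321114752111234444
000000000233233333333333222333222235420001222344
000000012331123333333444332333223455310000111134
110112576210233333333334443222234564100000011111
765579950002543333333333333322224530000000001210
987897200015533333333333211122211100000000000000
888861000046333332100000110000000000000000000000
334300000464333321000000122000000000000000121011
100000136764333332110011222000133333200001111123
000002578743333343321111221101354332235531111123
000134554433333345543222211246752101367862110000
113443322223333345555443334796321002455786200000
333333211123333334556665444310013433333467400001
433333222233322223455666531000023444333223420011
443344566653100011245554300001333344432100244321
455555788741000001123432000013432233332210134443
444432245431101112222332110123333223334443322333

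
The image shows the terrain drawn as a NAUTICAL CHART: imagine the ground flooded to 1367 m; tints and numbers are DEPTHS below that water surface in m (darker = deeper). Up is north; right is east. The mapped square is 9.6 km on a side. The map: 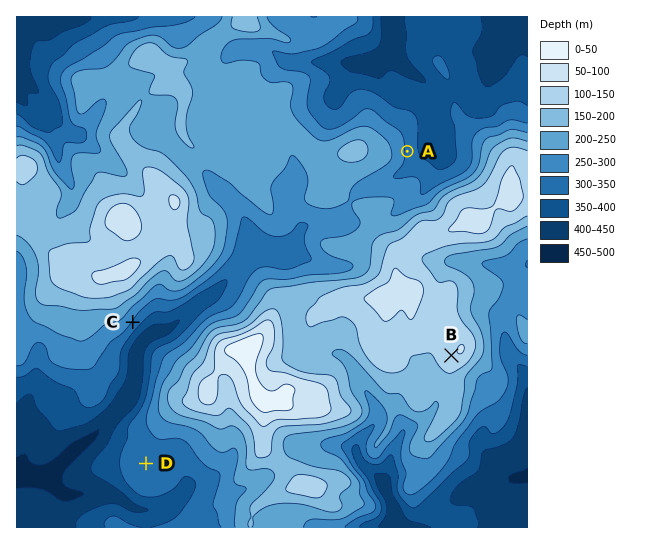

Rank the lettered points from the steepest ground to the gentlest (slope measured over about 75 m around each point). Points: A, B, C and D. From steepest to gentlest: C A B D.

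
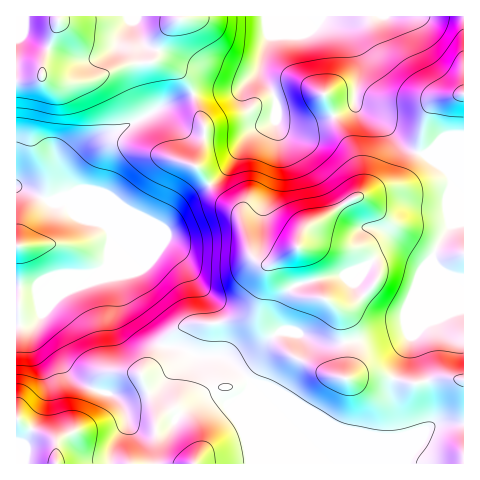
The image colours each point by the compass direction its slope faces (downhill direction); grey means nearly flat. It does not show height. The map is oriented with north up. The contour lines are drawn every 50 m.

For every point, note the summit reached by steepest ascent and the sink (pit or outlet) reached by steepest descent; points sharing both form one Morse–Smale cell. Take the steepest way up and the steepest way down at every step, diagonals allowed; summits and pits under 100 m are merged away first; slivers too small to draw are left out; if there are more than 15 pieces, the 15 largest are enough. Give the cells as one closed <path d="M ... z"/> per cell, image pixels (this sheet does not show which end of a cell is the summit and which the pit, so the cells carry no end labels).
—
<path d="M463 94l-23 5-10 7-6 14-7 38-9 17-8 8-46 15-8 5-40 25-9 20-28 16-7-1-9-6-15-47-26-22-16-22 7-19 2-20-12-33-28 11-47 25-24 8-14 10-13 17 0 15 5 10-2 4-23 6-18-9-13-4 0 138 19-3 27-28 21-11 9-9 11-5 5-6 1-15 11 26 7 28 27 40 8 4 18 1 15 9 28 1 28 25-3 7 2 75 213 0z"/><path d="M463 16l-197 0 3 22-13 35-19 17-33 1-11 4 12 32-2 20-7 19 16 22 26 22 13 43 5 7 9 4 7-1 25-15 6-16 8-7 10-5 30-21 45-14 12-10 12-24 3-26 7-19 10-7 24-5z"/><path d="M109 248l-1 15-5 6-11 5-9 9-21 11-27 28-19 4 0 137 233 1-1-75 3-7-28-25-28-1-15-9-18-1-8-4-27-40-7-28z"/><path d="M180 16l-164 1 0 169 2 2 29 12 23-6 2-4-5-10 0-15 13-17 14-10 24-8 47-25 28-11-5-13-12-11-14-8-9-1 4-7 6-19 8-10 10-7z"/><path d="M265 16l-84 0-18 19-9 25 8 2 14 8 12 11 6 13 10-3 33-1 22-21 10-31z"/>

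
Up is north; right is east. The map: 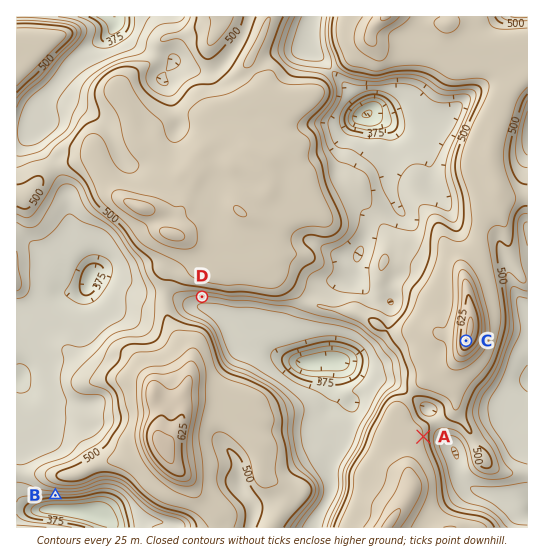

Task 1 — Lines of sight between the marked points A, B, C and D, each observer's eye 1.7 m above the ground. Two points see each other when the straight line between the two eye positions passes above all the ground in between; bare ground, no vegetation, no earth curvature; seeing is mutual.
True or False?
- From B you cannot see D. True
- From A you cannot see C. False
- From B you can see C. False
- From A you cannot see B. True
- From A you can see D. False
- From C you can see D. True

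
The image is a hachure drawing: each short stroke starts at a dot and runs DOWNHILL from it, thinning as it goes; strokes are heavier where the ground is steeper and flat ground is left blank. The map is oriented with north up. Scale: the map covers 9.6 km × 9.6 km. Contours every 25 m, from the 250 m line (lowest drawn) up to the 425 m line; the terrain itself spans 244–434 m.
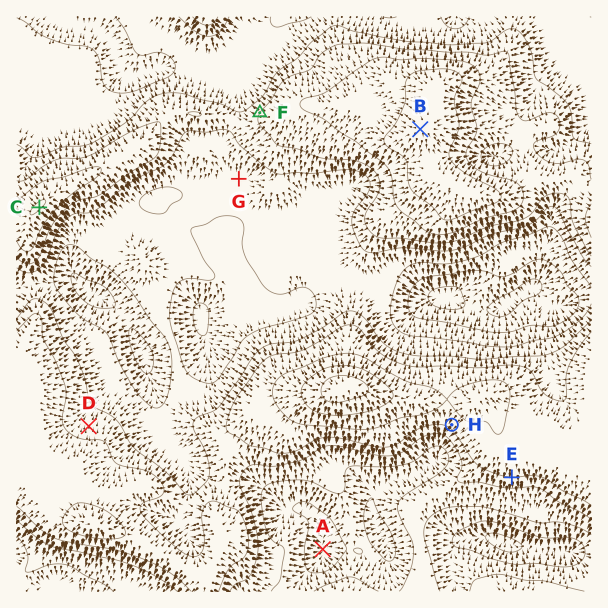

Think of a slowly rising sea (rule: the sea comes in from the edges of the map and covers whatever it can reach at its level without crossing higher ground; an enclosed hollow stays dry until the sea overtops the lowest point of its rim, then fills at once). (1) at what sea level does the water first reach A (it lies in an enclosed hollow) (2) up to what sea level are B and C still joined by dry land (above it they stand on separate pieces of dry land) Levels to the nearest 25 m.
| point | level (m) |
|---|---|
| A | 300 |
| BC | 325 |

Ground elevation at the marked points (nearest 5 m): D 345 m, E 350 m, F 350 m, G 305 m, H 360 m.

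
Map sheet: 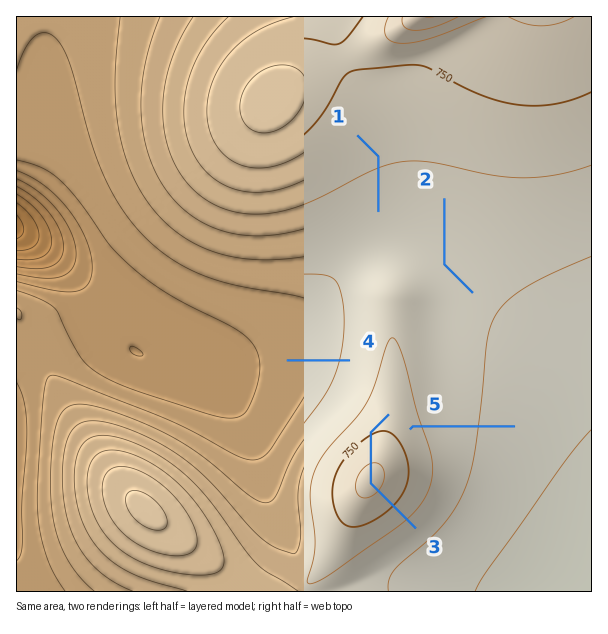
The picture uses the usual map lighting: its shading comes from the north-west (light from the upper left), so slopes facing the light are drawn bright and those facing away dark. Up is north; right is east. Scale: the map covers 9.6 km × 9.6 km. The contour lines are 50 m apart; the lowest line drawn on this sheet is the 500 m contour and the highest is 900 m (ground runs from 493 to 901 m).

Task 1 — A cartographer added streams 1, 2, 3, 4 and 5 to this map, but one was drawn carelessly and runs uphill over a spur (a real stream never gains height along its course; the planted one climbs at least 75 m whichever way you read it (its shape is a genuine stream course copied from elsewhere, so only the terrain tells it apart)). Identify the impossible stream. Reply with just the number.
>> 3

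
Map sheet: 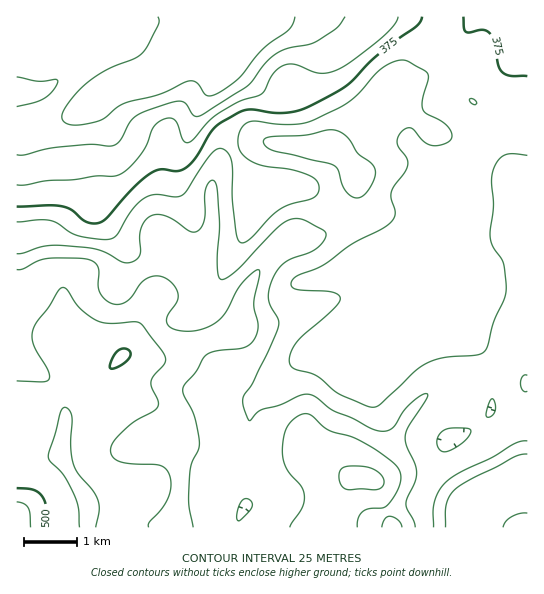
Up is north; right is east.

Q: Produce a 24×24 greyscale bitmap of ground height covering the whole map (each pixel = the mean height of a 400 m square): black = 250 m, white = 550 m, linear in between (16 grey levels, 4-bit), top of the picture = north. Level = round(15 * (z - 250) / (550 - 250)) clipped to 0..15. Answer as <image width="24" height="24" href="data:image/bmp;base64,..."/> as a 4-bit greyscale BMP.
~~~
<image width="24" height="24" href="data:image/bmp;base64,Qk2WAQAAAAAAAHYAAAAoAAAAGAAAABgAAAABAAQAAAAAACABAAATCwAAEwsAABAAAAAAAAAAAAAAABEREQAiIiIAMzMzAERERABVVVUAZmZmAHd3dwCIiIgAmZmZAKqqqgC7u7sAzMzMAN3d3QDu7u4A////AOy7u7upmaq7qpmru9y7zMupmZq7upmru8u7zMuqmaq7u5iau8u8u7qqmau7qpiImsu8y7qpmauqmZh4iMu8zLupmZqYiJiIiMu8zLqpmYiHd4mIiLvMzLupmYd3d3iIiLzMzLuqqYd3d3d3iLu7u7qquph3d3d3ibu7qrqZqYiHd3d3eLu6qqqZqod3d3d3eKqqmZmZmpiHd3d3eIiIiJmZiJmYd3d3iHd2eJmZd4mIiHd3iGZmZ4iJd3eJmHd3iFVVVmeId3eJmHd3iERERWZoiJmZmHd3eDMzNFVXiImZiHh3d0MiM0RFZmd4iId3d0QyIiMzRWZniId3dzMzIiIiJFVVeId3ZjMzMyIiIkREVnd3ZjMzMzIiIiNERWd2ZQ=="/>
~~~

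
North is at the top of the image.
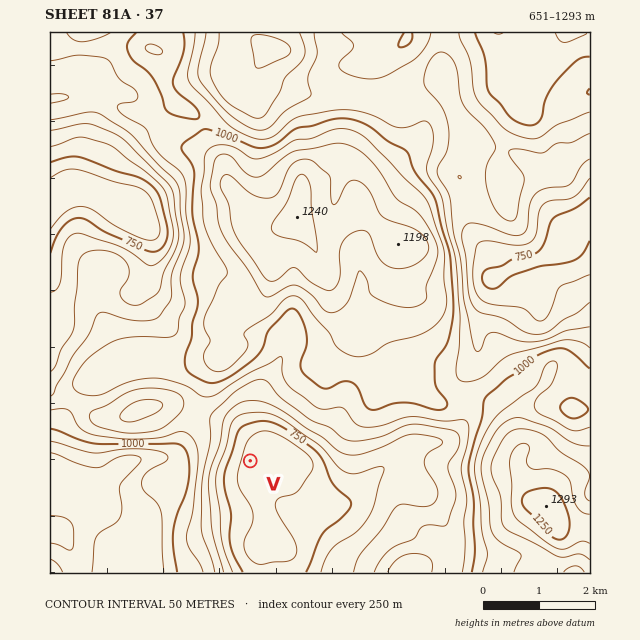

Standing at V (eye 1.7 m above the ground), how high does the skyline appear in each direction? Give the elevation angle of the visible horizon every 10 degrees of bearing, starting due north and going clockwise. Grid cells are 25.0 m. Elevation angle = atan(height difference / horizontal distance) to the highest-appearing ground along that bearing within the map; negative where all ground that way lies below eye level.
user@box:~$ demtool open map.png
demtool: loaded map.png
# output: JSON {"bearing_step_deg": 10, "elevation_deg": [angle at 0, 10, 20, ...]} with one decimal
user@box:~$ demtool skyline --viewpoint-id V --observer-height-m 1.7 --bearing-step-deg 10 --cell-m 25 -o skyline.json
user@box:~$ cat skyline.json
{"bearing_step_deg": 10, "elevation_deg": [10.5, 9.0, 9.6, 10.4, 10.4, 10.3, 9.3, 8.0, 6.9, 6.5, 6.6, 4.9, 4.8, 4.7, 3.6, 2.5, 1.2, 0.9, 1.6, 3.7, 6.7, 7.9, 9.3, 11.5, 13.6, 15.3, 16.3, 16.5, 16.1, 16.1, 15.6, 14.3, 12.4, 11.5, 12.4, 12.0]}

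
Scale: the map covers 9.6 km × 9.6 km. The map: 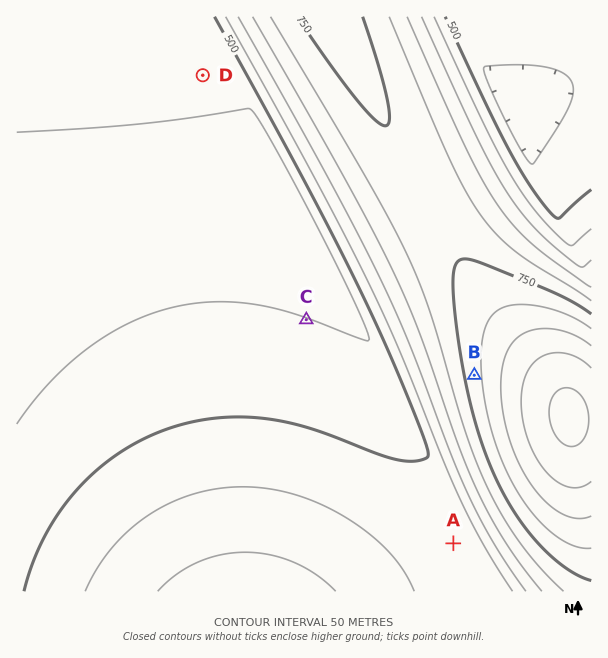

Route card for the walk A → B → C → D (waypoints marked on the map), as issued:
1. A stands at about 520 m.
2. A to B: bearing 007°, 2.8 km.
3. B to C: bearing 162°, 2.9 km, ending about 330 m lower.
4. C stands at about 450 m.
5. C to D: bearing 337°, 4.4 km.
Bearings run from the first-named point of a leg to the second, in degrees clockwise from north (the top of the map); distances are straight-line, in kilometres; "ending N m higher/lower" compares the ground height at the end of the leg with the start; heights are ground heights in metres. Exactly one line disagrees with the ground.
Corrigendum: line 3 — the bearing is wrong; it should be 288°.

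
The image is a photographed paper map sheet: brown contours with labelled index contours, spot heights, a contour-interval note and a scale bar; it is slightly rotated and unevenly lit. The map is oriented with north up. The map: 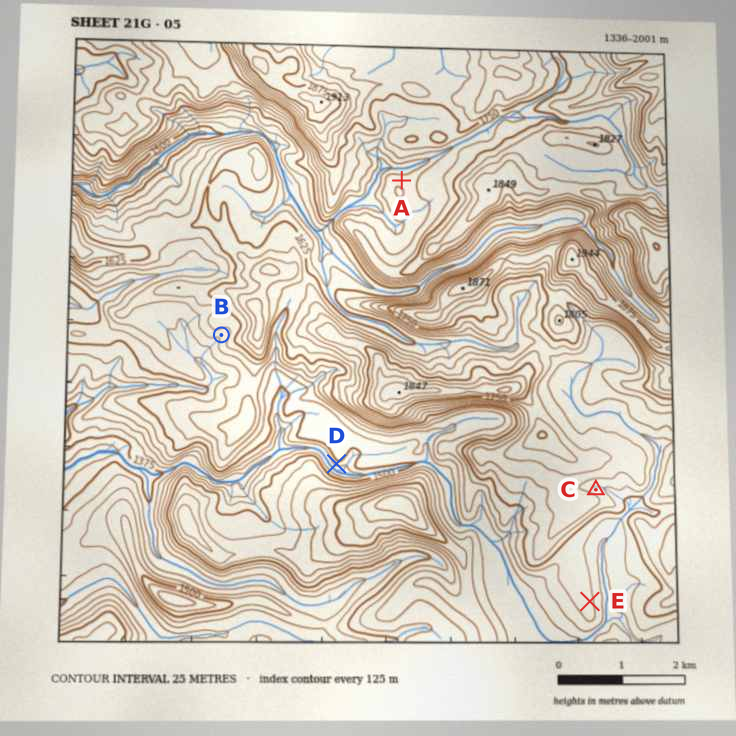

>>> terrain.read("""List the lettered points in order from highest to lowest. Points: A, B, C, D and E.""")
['A', 'C', 'E', 'B', 'D']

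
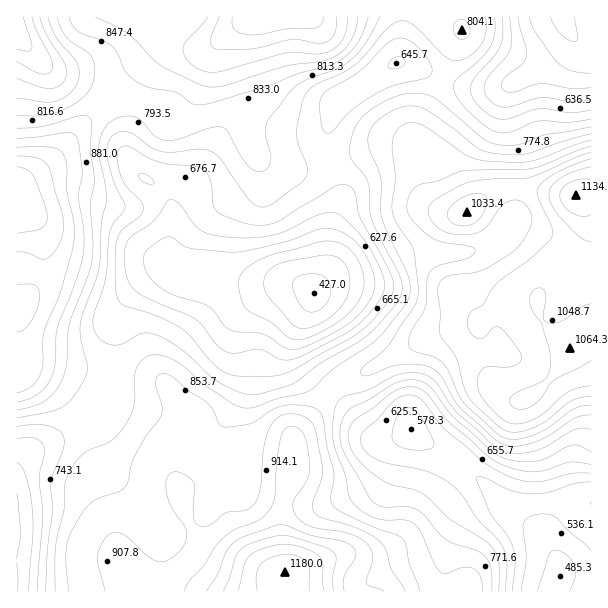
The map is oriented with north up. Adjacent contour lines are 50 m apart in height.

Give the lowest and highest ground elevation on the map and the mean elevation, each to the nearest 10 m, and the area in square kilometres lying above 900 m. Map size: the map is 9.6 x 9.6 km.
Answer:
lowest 430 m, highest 1180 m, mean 800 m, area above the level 25.6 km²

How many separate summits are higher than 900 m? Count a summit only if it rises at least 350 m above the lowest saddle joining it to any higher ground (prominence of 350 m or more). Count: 1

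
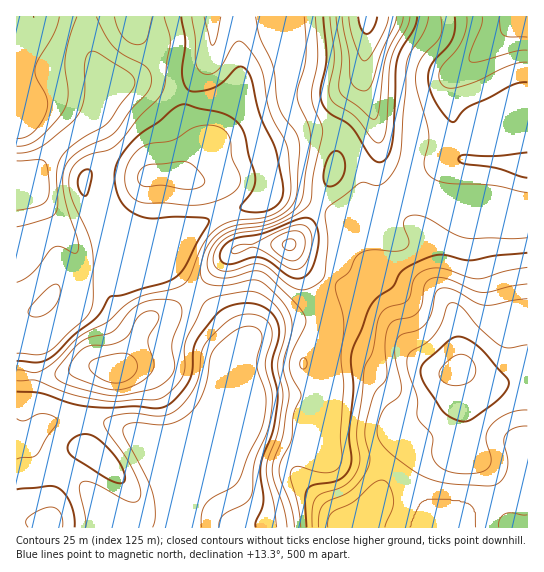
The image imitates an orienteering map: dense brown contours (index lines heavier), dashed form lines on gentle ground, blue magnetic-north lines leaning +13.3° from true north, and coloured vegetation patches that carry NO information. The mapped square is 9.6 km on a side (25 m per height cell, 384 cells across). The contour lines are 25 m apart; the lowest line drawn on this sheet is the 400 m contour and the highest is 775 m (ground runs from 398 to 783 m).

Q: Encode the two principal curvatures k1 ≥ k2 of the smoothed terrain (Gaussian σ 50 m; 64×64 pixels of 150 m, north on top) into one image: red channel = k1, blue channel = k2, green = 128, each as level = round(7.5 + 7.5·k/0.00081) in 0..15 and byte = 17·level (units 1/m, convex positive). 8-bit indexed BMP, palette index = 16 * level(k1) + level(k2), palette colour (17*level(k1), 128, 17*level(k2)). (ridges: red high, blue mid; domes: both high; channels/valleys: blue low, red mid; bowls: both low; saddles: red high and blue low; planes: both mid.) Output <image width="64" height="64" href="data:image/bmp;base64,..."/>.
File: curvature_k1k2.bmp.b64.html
<image width="64" height="64" href="data:image/bmp;base64,Qk02FAAAAAAAADYEAAAoAAAAQAAAAEAAAAABAAgAAAAAAAAQAAATCwAAEwsAAAABAAAAAAAAAIAAABGAAAAigAAAM4AAAESAAABVgAAAZoAAAHeAAACIgAAAmYAAAKqAAAC7gAAAzIAAAN2AAADugAAA/4AAAACAEQARgBEAIoARADOAEQBEgBEAVYARAGaAEQB3gBEAiIARAJmAEQCqgBEAu4ARAMyAEQDdgBEA7oARAP+AEQAAgCIAEYAiACKAIgAzgCIARIAiAFWAIgBmgCIAd4AiAIiAIgCZgCIAqoAiALuAIgDMgCIA3YAiAO6AIgD/gCIAAIAzABGAMwAigDMAM4AzAESAMwBVgDMAZoAzAHeAMwCIgDMAmYAzAKqAMwC7gDMAzIAzAN2AMwDugDMA/4AzAACARAARgEQAIoBEADOARABEgEQAVYBEAGaARAB3gEQAiIBEAJmARACqgEQAu4BEAMyARADdgEQA7oBEAP+ARAAAgFUAEYBVACKAVQAzgFUARIBVAFWAVQBmgFUAd4BVAIiAVQCZgFUAqoBVALuAVQDMgFUA3YBVAO6AVQD/gFUAAIBmABGAZgAigGYAM4BmAESAZgBVgGYAZoBmAHeAZgCIgGYAmYBmAKqAZgC7gGYAzIBmAN2AZgDugGYA/4BmAACAdwARgHcAIoB3ADOAdwBEgHcAVYB3AGaAdwB3gHcAiIB3AJmAdwCqgHcAu4B3AMyAdwDdgHcA7oB3AP+AdwAAgIgAEYCIACKAiAAzgIgARICIAFWAiABmgIgAd4CIAIiAiACZgIgAqoCIALuAiADMgIgA3YCIAO6AiAD/gIgAAICZABGAmQAigJkAM4CZAESAmQBVgJkAZoCZAHeAmQCIgJkAmYCZAKqAmQC7gJkAzICZAN2AmQDugJkA/4CZAACAqgARgKoAIoCqADOAqgBEgKoAVYCqAGaAqgB3gKoAiICqAJmAqgCqgKoAu4CqAMyAqgDdgKoA7oCqAP+AqgAAgLsAEYC7ACKAuwAzgLsARIC7AFWAuwBmgLsAd4C7AIiAuwCZgLsAqoC7ALuAuwDMgLsA3YC7AO6AuwD/gLsAAIDMABGAzAAigMwAM4DMAESAzABVgMwAZoDMAHeAzACIgMwAmYDMAKqAzAC7gMwAzIDMAN2AzADugMwA/4DMAACA3QARgN0AIoDdADOA3QBEgN0AVYDdAGaA3QB3gN0AiIDdAJmA3QCqgN0Au4DdAMyA3QDdgN0A7oDdAP+A3QAAgO4AEYDuACKA7gAzgO4ARIDuAFWA7gBmgO4Ad4DuAIiA7gCZgO4AqoDuALuA7gDMgO4A3YDuAO6A7gD/gO4AAID/ABGA/wAigP8AM4D/AESA/wBVgP8AZoD/AHeA/wCIgP8AmYD/AKqA/wC7gP8AzID/AN2A/wDugP8A/4D/AJeXl5ipuamXloWEh3d3hZaXmJeVhIWGmJipqKinp5eWhXV1doe4ybqpmIiIl5eGdnZ1d4eHh4d3h4WGmJmpmJaXl5eYqbmpl4aFhHd1hIamp5eHhYWGhpeYmJiXl5eWlYV1doaXuMm6qaeXl5eXiIeHdXd3d3d3d3d1hpeYmIiHl5eXmKm5qIeFdXR0dIant7eXhoWFhpeXl5iIh4aGhYSFdXaWtsfJubi3p6eomJiIh4Z2d3d3d3d2dYaWlpeHdoiHh4ioqKeGhXRzdIWXx8i3loR1hoaXl5eHh3d2dXSEhYaWtsbHuKintre3qKmYl4eGdnV1dHR0dHWGlpaGdnaHh3eHl6eWhXNzc3WXx9jIp4WDd4eFhoeHh4d2dXSEhIaXt8bGxqeXlqamt7iomIeGhoZ1hYWFdXV1hZaWhnd3h4d3h5eWlYSDc3WXyOjYuIaEhIeHh4WFhnd3hoWEhJaYuMfGxqaWdXWFlre3p5eGhYWGhoaGhoaGhpaWloWHd4eHd4eWlZSEhIWXyPjouIeFgoaHd4eHhnV1doaFlJWnusrIt6aFdVVUZIWmt6eWhoaGhpeXl5iYiJenppaFhneHd3aGlpWVhYaXyOnpyJeFc3OHh4d3d3d3dnR1hZSlqLrKyaeGdmVUVGSFpbamloaGh5eXp6ioqKm4uKiXhoWHh3d2hpaWlpenuNjoyZiGhHJ2d3d3h4d3d3d1dISUpai6ycinhnZlZFRlhaWlppaHh4eXl6eoqbm5ubmol4aFh4d3doaXl6iouMjYyJiGhYR0d3d3d4eHh3d3d4ODhJWXuMfHpoZ2dXR0doaWpqaXh4eHh5eXmJmZqamYh4aFhYeHd3aGl5ioqLm4uKeGhYR0dXeHh3eHh4eHd3eGgoOEhqfW1qaGdnWEhIaYqKiomIeHh4eHh4eHl6enlnZ1dXZ3h4d2hoaHmJioqKeWhHNzdHRzg4OEhoeHh4d3h3Ryc2WW1ta3h3Z1hISWmKmpqZiId3d2dnaGhpampoV1ZWV1doeHdnZ1hYaWlqWUg3Jyc3N0hJWVhISEhoeHd3d3cWJkltfnyIeGhYSEhpipqamYh4eHh4eGhoaWlpaWdmZmZXWIiHd2dnWEg5OSkoGCcmN0hZamlpaGhYSGh4d3d3Nxc4bI+MmYhoV0dIaHmKiomJiXl5eXh4eHl5eXl4Z2dnZ2h4d2dnV1hIOCgoKCg3Rldoent6eWloaGhYeHh3d1cHKGyPnYmIaFhHWGh5eoqJmYl5eXl5eYmJiYl5eXh4eGhoWFdXV0hISEhISElZaGhoanuLinloaGhoWGh4d3dXBidbbn15eGhYWFhoeXp6iYh4aGhoaHl5eIiJiYmJeXl5eEdXV1dYWGhoaGlpeol5alp6ipmIeGhYWFhYeHd3VhY3W11cWWh3aEdXaHl6enh4WEhYWWlpeXh4eImJiXl5eXl5eWlpaXmJiXl6epurm3paaYqJiYl5WFhYSHh3dzYmN1pdXVpYV1dHV2h6enl3Z0hIWHmJiYl4eHmJiXl5eXl+nn5eXn2Mi4t7fIydvKyLammKmpqaiWlYSDh4eGgoOEhqjX17eVdHR1dpe3p3Z0hIaImKmpqZmYmJeXl5eWl5f59/X09vf42MjH2Onr69m3pqepqqqpl4WEc3eHhJSUpae52uq5loRzdYent4d1hIaYqLi4qampmZiYl5eWlpeXubeks8Xm+NnJx8fY2trIt6aXmKmpmYd1dHR2h4SUpLW2udv6upaDg4WYuKiGhIWHqLe3qKioqKmpqKeWhoaXmJWFZGNzldfpyrimp6i4t6aGh4enp5aGdWVldHaEhJSlpqna+cmWg4OFmLiYhYSGqLi3l4eHmKipqamXhoV2h4iSgmFQYHSY2dq5l3aGpaWVhoaGlpaVhXVlZXV1dHR0dHWX2OjHloSEhZeoh4WFmLi4l4Z2d4eoqKiYh3Z1dneHg4R1dXBwlLjZyJeFhaWlpoaGhpaWloZ2dnZ1dXRkY2Nkhcbmt4Z0dIaXl4aFhqi4qIeGdneXp6eXhoZ1dnZ2hoaGhYR1gICUt8amhYWmtqeXh4eXl5eXh4eHdnVlZFNTY4TF1raGdXWGlod2hYe4uJiHhoaHl6amloZ2dnZ3d4eYmJiWg4SAcISkpYWGp8jIqJiYmJiXl5eXh4Z2ZmVkU2OEtcamhnV2hpaHdoaXuLiHhoWGhpempod3hoaHh4eHp6iouJeChXBhlKV2hZfJ2cm5qKiYmJeXl5aGhnZ1dWR0lbXGpnZ2doeXhoaWqLiYh3V1hoanuKiXlpaXl5eYmJenqLi5loN2YISllZSVqMra2ci4p6eXhoaGhoaGhoV1dZa2tpZ2doeXl4aFlqeoh3V0dXaXuMm5p6amp6eoqKiHl5e4yaiDhnF1traTk5WoucjHx7e2lZWFhYZ3hoaFhYaWtraWdoaHl5eGhYaWl4Z0dHWHqMjZuaeVlZaXmJiYd4eHmLi4loRyhrfHlHGAg5WWprbGxbWklYWFdnaFhYWHl7a2loWFl5iIh4aGhoZ1dXaHqMjYyZiGhXV2h4eIh3d2d4eouJeEgobIx3Z1c4CAcHKFpcXExLWllYV1dHR1hqa2tqWVlZaHiHd3doZ2doaWuMjYyKiGhXV2doeHh4d3dnaHl7iXhIKGyMeGd3eHh3VyYHSlxNXWx6eWdWNTZIam19a2lJSGhoeHd4eHh4aWpre4uKeGhXR1dneHh4eHd3Z2h5eol4SDhsfHhnd3h4d3d3VwhLXl9/jZqIZkU1R2t+fntpSDdnd2h4iIl5eWlpaXl6aVhXV1dneHh4eIiIeHdoeXp4eEc4bHx4Z3h4eHd3d3c3CUxvj6+um3lIOEl9j56LaUgnV3hoeYmJiXhoZ2hZWVlYZ2dneHh4eHh4eIh4eHl5eGdHOGx8eGh4eHh3eHd3eAgaXZ+/z69/Tz5ejr+9qolYGEh4eGhoaGdXVldYWFlYaHd4eHh4eHh4d3iIeHh5iHhnN0l8fIhYd3d4d3d3eHg4Cjt+v8+/j19PX5/P7suZWBg4eHh4eGhnZ2dXaGlpeXh3d3d4eHhnZ2dpeXl5iIh4RzdafXuIWHd3d3h4d3d4eAkKK2yuv59vX1+Pv7+ti2koOHh4d3d3d3d3aHl5eXh3Z0dHSEhIR0dHOXl5eYl5WDhIfH2JeFh4eGhYWFdnZ2Y4CQoLKllpaVpbfo+Pj3toGEh4eHh4eHd4eGmKioh3V1d3d3h4eHd3d3h5eXl5aUk4Wn17iGhoaDg4WFhHNzcnOBkJCgkJBwUFFjlNX19MSCdneHh4eHd3eHlpiXhoWGd3d3h3d3d3eHh3R1doaEkpSXx9eXhYWDlZeXh4eGh4eGhYOBkJBwcGBQUGGi4vPDhHZ3h4eHh4d3h4eGhoaHd3eHd4eHh3eHh3d1dHNjc5OmyNe3doaDlaeol4eHh4iYmJiHhoSDcnZ2dGBAgsPj1KVzhIeHd4eHh4eHh4eHd3eHh3eHd4eHh4eHd3d3c3GEqOnolnWFgqaoqZiXl5eYqKioqJiYl5WDh3d0UGOkxdbGp4SDh3eHh4eHd4d3d4eHh4d3d3d3d3aFhId3d3Nwhrnp2IZ1hIOoubqpp6enqKioqKioqKmok4aHdmB1lrfH2LiYhXR2hYWGh4d3d4eHhYSEdHR0c3NzhIV3h3dzgJa66tmXhIOUqLq6qaenqKiYmJioqKmpqZWFh3VwhZeYuNnJqZeFdYamhIaHh4eFhIWGhoaGhoaHl5iYh4d3coGludvquJWTlJi5uamXl5iYmJiHh4iYmJiEhYeDgpaWiKjJ2bmXhIWWt5aDh4eGlaioqKiop6enp7e4uIGCc2OSpLe62di2pJSXqbmYmJeYmJiHh3eHl5eHg4d3goSWhoeYuNm5l4SElse3goaHhZaYmKioqKenp6enp6iTkoKCkaKkp7jIt6WUl6mpqZiXl5eXl4eGhpaXdnN3d3J2hoZ2l7jIuJaDhKfYt5SDh4WGmJiYiIiHh4eHh4eHqKelk5GBgoSWp6eWlYeYqKiYh4eXl5eXh4iYl4V0d3ZydoZ2dpe3yKeVg4S36MiUgod2dIeXl4eHd3d3d3eGhru6qJWDgYGChIWGhoZ3l6eXh4d2h5eYmJiZqZiEhXdzdIaGhYWWtraWhHOFx/jIhIGHd3SHl5eHd3d3d3d3h4fLuqmXhYSDgoKEdXZ2d5eXloZ2dneImKipqamXg4eGgYaXloZ2lqWlhHNzhuj4uISAh3d0h5eXh4d3d3eHd3eHurm4p5eGhYSEdHNldneXl5eXh3eHl5eYmZmYlISHg4SXqJeGdoallHRkZafo+LiEcHd2dJenl4d3d3d3h4eHh6mpqKenl5eWhHZ1c3WHiJiYl5eIl5aGhoaFg4SHh4GGmKiYhoaGppV1ZYa3+OiodHB3dYWXp5eHd3d3d3eHh4eYmKioqJiYl4WFd3SDhoeImJeXl5eGdXSDhIaHh4WCh6mpmIaFl6enl4eWx+fXl3RwdoOGp6eWhnZ2h4eHd3eHmJiYmJiYmJeGhIeHg4WGh4eWl5eWhnZ3h4eHd3eDhIeoqJiVlaa4uKiYp8fXx5eEgHWDh6emloZ2hoWFh3d3d5eXh4eImJiIhoSHh4ZzdXV1hpaWppaFhISGh3d3coWHqKiHhZWWqMi4qai418eXhIGEg5ent5eGhoaGhoV2d3eXl4eHh4iIh4aEh3d3ZWR0dXaGl5emppaVgoWHd3J2h6eoh4WEhpiouLi4yMe3h4SBg4SXuLiomIeHhoZ2dXV1l5eHh4eHh4d2dHd3dXR1dXWGh4eXp6e4uJaCdXVzdoenp4eFdHV3h6e3yNjXt4Z0cYKUp7nJybiYiIeHdnZ2dpeXh4eHh4eHdnV2dHN1doWFlYaHl6e3yMmohWNjdXaWp6eHdXV1dnaWt9fn17aGY3GDk6a5ycjIuKeXh3d2dmaHl5eHh4eHd3Z1dYWGh4eWlpWVhoaXp8nJqYZzdHWHp6eXh3V1dnZ2hqbX5+e2hmRhc4KUl6i3x8e3p5eHh3Z2h5eXh4eHh3d1hYWGl5iop6aWhXV2hpfI2LiGg4SGl6enl3Z1dXZ2doamx+fnxoZkYnGEgoV2lre3t7enp5eHhoeXl5eHh4d2dYSFhpipqaiXhnV1ZXaXt9i4loOElqiol4d2dXV1dnaGp8fo6MeWdnNxg3RyZXaWp7i4t7enl5aHh5eXl4d3dnWFhYeYqaiYh4Z1dXV2l7fHqIaEhJeoqIh3dnV1dYaGh6jI2NjIt5eFg4GFdGNlhpeXp6enp5eXh4iYmJiHh4aFhYaHmKiomId1dYWGh5e3x6eGhIWHmJeHd3Z1dYWGhpioyNjJybiop6WTgnVjdoaWloeXp6eol4eYmamYiIeFhYWGh5ioqJiHhYWFhoeYuMindoSFh5eXh3d2hYWFhoeYucjYyLm6ubi2pIKFdHaHloaGhpeYmJg="/>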